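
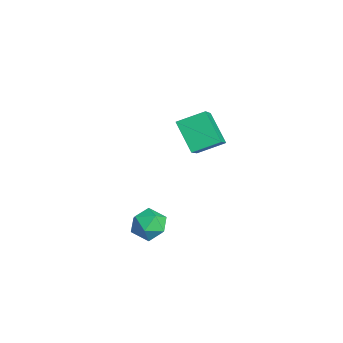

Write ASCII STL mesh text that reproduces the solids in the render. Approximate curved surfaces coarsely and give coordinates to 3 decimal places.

solid 
facet normal -0.692 0.334 -0.640
outer loop
vertex -2.714 -1.869 3.155
vertex -2.594 -0.888 3.537
vertex -1.78 -1.637 2.266
endloop
endfacet
facet normal -0.113 -0.926 -0.361
outer loop
vertex -0.466 -2.272 3.483
vertex -2.714 -1.869 3.155
vertex -1.78 -1.637 2.266
endloop
endfacet
facet normal -0.692 0.335 -0.640
outer loop
vertex -1.78 -1.637 2.266
vertex -2.594 -0.888 3.537
vertex -1.66 -0.656 2.649
endloop
endfacet
facet normal 0.714 0.177 -0.678
outer loop
vertex -1.66 -0.656 2.649
vertex -0.466 -2.272 3.483
vertex -1.78 -1.637 2.266
endloop
endfacet
facet normal -0.713 -0.177 0.678
outer loop
vertex -2.714 -1.869 3.155
vertex -1.28 -1.523 4.754
vertex -2.594 -0.888 3.537
endloop
endfacet
facet normal -0.113 -0.926 -0.361
outer loop
vertex -1.4 -2.504 4.371
vertex -2.714 -1.869 3.155
vertex -0.466 -2.272 3.483
endloop
endfacet
facet normal -0.713 -0.177 0.678
outer loop
vertex -1.4 -2.504 4.371
vertex -1.28 -1.523 4.754
vertex -2.714 -1.869 3.155
endloop
endfacet
facet normal 0.113 0.926 0.361
outer loop
vertex -2.594 -0.888 3.537
vertex -1.28 -1.523 4.754
vertex -1.66 -0.656 2.649
endloop
endfacet
facet normal 0.713 0.177 -0.678
outer loop
vertex -0.346 -1.291 3.865
vertex -0.466 -2.272 3.483
vertex -1.66 -0.656 2.649
endloop
endfacet
facet normal 0.113 0.926 0.361
outer loop
vertex -1.66 -0.656 2.649
vertex -1.28 -1.523 4.754
vertex -0.346 -1.291 3.865
endloop
endfacet
facet normal 0.692 -0.334 0.640
outer loop
vertex -0.346 -1.291 3.865
vertex -1.4 -2.504 4.371
vertex -0.466 -2.272 3.483
endloop
endfacet
facet normal 0.692 -0.334 0.640
outer loop
vertex -1.28 -1.523 4.754
vertex -1.4 -2.504 4.371
vertex -0.346 -1.291 3.865
endloop
endfacet
facet normal -0.186 0.604 0.775
outer loop
vertex -0.909 -2.984 -0.033
vertex -1.305 -3.476 0.255
vertex -0.626 -3.449 0.397
endloop
endfacet
facet normal 0.458 0.738 0.496
outer loop
vertex -0.909 -2.984 -0.033
vertex -0.626 -3.449 0.397
vertex -0.293 -3.266 -0.183
endloop
endfacet
facet normal 0.370 0.909 -0.191
outer loop
vertex -0.909 -2.984 -0.033
vertex -0.293 -3.266 -0.183
vertex -0.766 -3.179 -0.684
endloop
endfacet
facet normal -0.328 0.883 -0.336
outer loop
vertex -0.909 -2.984 -0.033
vertex -0.766 -3.179 -0.684
vertex -1.392 -3.308 -0.413
endloop
endfacet
facet normal -0.671 0.693 0.262
outer loop
vertex -0.909 -2.984 -0.033
vertex -1.392 -3.308 -0.413
vertex -1.305 -3.476 0.255
endloop
endfacet
facet normal 0.840 0.136 0.525
outer loop
vertex -0.293 -3.266 -0.183
vertex -0.626 -3.449 0.397
vertex -0.308 -3.932 0.013
endloop
endfacet
facet normal -0.201 -0.079 0.976
outer loop
vertex -0.626 -3.449 0.397
vertex -1.305 -3.476 0.255
vertex -0.934 -4.061 0.284
endloop
endfacet
facet normal -0.987 0.065 0.145
outer loop
vertex -1.305 -3.476 0.255
vertex -1.392 -3.308 -0.413
vertex -1.407 -3.974 -0.217
endloop
endfacet
facet normal -0.432 0.369 -0.823
outer loop
vertex -1.392 -3.308 -0.413
vertex -0.766 -3.179 -0.684
vertex -1.074 -3.791 -0.797
endloop
endfacet
facet normal 0.697 0.413 -0.586
outer loop
vertex -0.766 -3.179 -0.684
vertex -0.293 -3.266 -0.183
vertex -0.395 -3.764 -0.655
endloop
endfacet
facet normal 0.328 -0.883 0.336
outer loop
vertex -0.791 -4.256 -0.367
vertex -0.308 -3.932 0.013
vertex -0.934 -4.061 0.284
endloop
endfacet
facet normal -0.370 -0.909 0.191
outer loop
vertex -0.791 -4.256 -0.367
vertex -0.934 -4.061 0.284
vertex -1.407 -3.974 -0.217
endloop
endfacet
facet normal -0.458 -0.738 -0.496
outer loop
vertex -0.791 -4.256 -0.367
vertex -1.407 -3.974 -0.217
vertex -1.074 -3.791 -0.797
endloop
endfacet
facet normal 0.186 -0.604 -0.775
outer loop
vertex -0.791 -4.256 -0.367
vertex -1.074 -3.791 -0.797
vertex -0.395 -3.764 -0.655
endloop
endfacet
facet normal 0.671 -0.693 -0.262
outer loop
vertex -0.791 -4.256 -0.367
vertex -0.395 -3.764 -0.655
vertex -0.308 -3.932 0.013
endloop
endfacet
facet normal 0.432 -0.369 0.823
outer loop
vertex -0.934 -4.061 0.284
vertex -0.308 -3.932 0.013
vertex -0.626 -3.449 0.397
endloop
endfacet
facet normal -0.697 -0.413 0.586
outer loop
vertex -1.407 -3.974 -0.217
vertex -0.934 -4.061 0.284
vertex -1.305 -3.476 0.255
endloop
endfacet
facet normal -0.840 -0.136 -0.525
outer loop
vertex -1.074 -3.791 -0.797
vertex -1.407 -3.974 -0.217
vertex -1.392 -3.308 -0.413
endloop
endfacet
facet normal 0.201 0.079 -0.976
outer loop
vertex -0.395 -3.764 -0.655
vertex -1.074 -3.791 -0.797
vertex -0.766 -3.179 -0.684
endloop
endfacet
facet normal 0.987 -0.065 -0.145
outer loop
vertex -0.308 -3.932 0.013
vertex -0.395 -3.764 -0.655
vertex -0.293 -3.266 -0.183
endloop
endfacet

endsolid


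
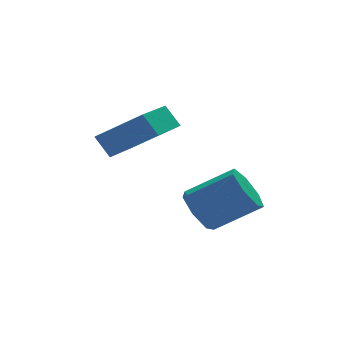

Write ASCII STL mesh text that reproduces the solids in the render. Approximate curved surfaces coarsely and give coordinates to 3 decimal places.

solid 
facet normal -0.779 0.305 -0.547
outer loop
vertex 1.703 0.122 -1.537
vertex 1.281 0.388 -0.788
vertex 1.837 0.859 -1.317
endloop
endfacet
facet normal 0.603 0.126 -0.788
outer loop
vertex 1.703 0.122 -1.537
vertex 1.837 0.859 -1.317
vertex 3.121 -0.434 -0.541
endloop
endfacet
facet normal 0.603 0.126 -0.787
outer loop
vertex 3.121 -0.434 -0.541
vertex 1.837 0.859 -1.317
vertex 3.255 0.303 -0.32
endloop
endfacet
facet normal 0.779 -0.306 0.547
outer loop
vertex 3.121 -0.434 -0.541
vertex 3.255 0.303 -0.32
vertex 2.699 -0.168 0.208
endloop
endfacet
facet normal -0.779 0.306 -0.547
outer loop
vertex 1.837 0.859 -1.317
vertex 1.281 0.388 -0.788
vertex 1.553 1.241 -0.698
endloop
endfacet
facet normal 0.510 0.817 -0.270
outer loop
vertex 1.837 0.859 -1.317
vertex 1.553 1.241 -0.698
vertex 3.255 0.303 -0.32
endloop
endfacet
facet normal 0.510 0.817 -0.270
outer loop
vertex 3.255 0.303 -0.32
vertex 1.553 1.241 -0.698
vertex 2.97 0.685 0.298
endloop
endfacet
facet normal 0.779 -0.305 0.548
outer loop
vertex 3.255 0.303 -0.32
vertex 2.97 0.685 0.298
vertex 2.699 -0.168 0.208
endloop
endfacet
facet normal -0.778 0.306 -0.549
outer loop
vertex 1.553 1.241 -0.698
vertex 1.281 0.388 -0.788
vertex 1.063 0.981 -0.148
endloop
endfacet
facet normal 0.033 0.892 0.451
outer loop
vertex 1.553 1.241 -0.698
vertex 1.063 0.981 -0.148
vertex 2.97 0.685 0.298
endloop
endfacet
facet normal 0.033 0.892 0.450
outer loop
vertex 2.97 0.685 0.298
vertex 1.063 0.981 -0.148
vertex 2.481 0.425 0.849
endloop
endfacet
facet normal 0.779 -0.305 0.547
outer loop
vertex 2.97 0.685 0.298
vertex 2.481 0.425 0.849
vertex 2.699 -0.168 0.208
endloop
endfacet
facet normal -0.779 0.305 -0.548
outer loop
vertex 1.063 0.981 -0.148
vertex 1.281 0.388 -0.788
vertex 0.738 0.275 -0.079
endloop
endfacet
facet normal -0.469 0.297 0.832
outer loop
vertex 1.063 0.981 -0.148
vertex 0.738 0.275 -0.079
vertex 2.481 0.425 0.849
endloop
endfacet
facet normal -0.469 0.296 0.832
outer loop
vertex 2.481 0.425 0.849
vertex 0.738 0.275 -0.079
vertex 2.156 -0.281 0.917
endloop
endfacet
facet normal 0.779 -0.306 0.548
outer loop
vertex 2.481 0.425 0.849
vertex 2.156 -0.281 0.917
vertex 2.699 -0.168 0.208
endloop
endfacet
facet normal -0.779 0.305 -0.548
outer loop
vertex 0.738 0.275 -0.079
vertex 1.281 0.388 -0.788
vertex 0.822 -0.347 -0.545
endloop
endfacet
facet normal -0.618 -0.523 0.587
outer loop
vertex 0.738 0.275 -0.079
vertex 0.822 -0.347 -0.545
vertex 2.156 -0.281 0.917
endloop
endfacet
facet normal -0.618 -0.523 0.587
outer loop
vertex 2.156 -0.281 0.917
vertex 0.822 -0.347 -0.545
vertex 2.24 -0.903 0.452
endloop
endfacet
facet normal 0.779 -0.305 0.548
outer loop
vertex 2.156 -0.281 0.917
vertex 2.24 -0.903 0.452
vertex 2.699 -0.168 0.208
endloop
endfacet
facet normal -0.779 0.306 -0.547
outer loop
vertex 0.822 -0.347 -0.545
vertex 1.281 0.388 -0.788
vertex 1.251 -0.415 -1.194
endloop
endfacet
facet normal -0.302 -0.948 -0.100
outer loop
vertex 0.822 -0.347 -0.545
vertex 1.251 -0.415 -1.194
vertex 2.24 -0.903 0.452
endloop
endfacet
facet normal -0.302 -0.948 -0.100
outer loop
vertex 2.24 -0.903 0.452
vertex 1.251 -0.415 -1.194
vertex 2.669 -0.971 -0.197
endloop
endfacet
facet normal 0.779 -0.305 0.547
outer loop
vertex 2.24 -0.903 0.452
vertex 2.669 -0.971 -0.197
vertex 2.699 -0.168 0.208
endloop
endfacet
facet normal -0.779 0.306 -0.547
outer loop
vertex 1.251 -0.415 -1.194
vertex 1.281 0.388 -0.788
vertex 1.703 0.122 -1.537
endloop
endfacet
facet normal 0.242 -0.659 -0.712
outer loop
vertex 1.251 -0.415 -1.194
vertex 1.703 0.122 -1.537
vertex 2.669 -0.971 -0.197
endloop
endfacet
facet normal 0.242 -0.659 -0.712
outer loop
vertex 2.669 -0.971 -0.197
vertex 1.703 0.122 -1.537
vertex 3.121 -0.434 -0.541
endloop
endfacet
facet normal 0.779 -0.305 0.547
outer loop
vertex 2.669 -0.971 -0.197
vertex 3.121 -0.434 -0.541
vertex 2.699 -0.168 0.208
endloop
endfacet
facet normal -0.688 0.451 -0.569
outer loop
vertex -1.841 0.922 2.563
vertex -0.55 2.527 2.273
vertex -1.495 0.509 1.817
endloop
endfacet
facet normal -0.621 -0.772 0.139
outer loop
vertex -0.25 -0.307 2.847
vertex -1.841 0.922 2.563
vertex -1.495 0.509 1.817
endloop
endfacet
facet normal -0.688 0.451 -0.569
outer loop
vertex -1.495 0.509 1.817
vertex -0.55 2.527 2.273
vertex -0.204 2.114 1.528
endloop
endfacet
facet normal 0.376 -0.449 -0.811
outer loop
vertex -0.204 2.114 1.528
vertex -0.25 -0.307 2.847
vertex -1.495 0.509 1.817
endloop
endfacet
facet normal -0.376 0.449 0.810
outer loop
vertex -1.841 0.922 2.563
vertex 0.695 1.711 3.303
vertex -0.55 2.527 2.273
endloop
endfacet
facet normal -0.621 -0.771 0.139
outer loop
vertex -0.596 0.106 3.592
vertex -1.841 0.922 2.563
vertex -0.25 -0.307 2.847
endloop
endfacet
facet normal -0.376 0.449 0.811
outer loop
vertex -0.596 0.106 3.592
vertex 0.695 1.711 3.303
vertex -1.841 0.922 2.563
endloop
endfacet
facet normal 0.621 0.771 -0.139
outer loop
vertex -0.55 2.527 2.273
vertex 0.695 1.711 3.303
vertex -0.204 2.114 1.528
endloop
endfacet
facet normal 0.376 -0.449 -0.811
outer loop
vertex 1.041 1.298 2.557
vertex -0.25 -0.307 2.847
vertex -0.204 2.114 1.528
endloop
endfacet
facet normal 0.621 0.772 -0.139
outer loop
vertex -0.204 2.114 1.528
vertex 0.695 1.711 3.303
vertex 1.041 1.298 2.557
endloop
endfacet
facet normal 0.688 -0.450 0.569
outer loop
vertex 1.041 1.298 2.557
vertex -0.596 0.106 3.592
vertex -0.25 -0.307 2.847
endloop
endfacet
facet normal 0.688 -0.451 0.569
outer loop
vertex 0.695 1.711 3.303
vertex -0.596 0.106 3.592
vertex 1.041 1.298 2.557
endloop
endfacet

endsolid


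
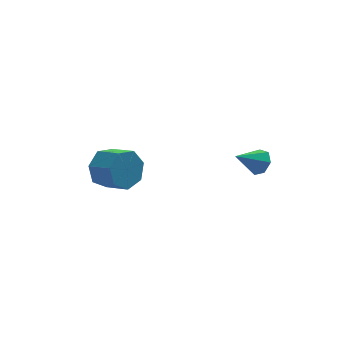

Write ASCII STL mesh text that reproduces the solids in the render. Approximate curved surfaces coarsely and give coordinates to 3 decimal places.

solid 
facet normal -0.609 0.725 -0.322
outer loop
vertex -0.458 4.308 -1.454
vertex -0.962 4.184 -0.781
vertex -0.298 4.709 -0.855
endloop
endfacet
facet normal 0.763 0.424 -0.488
outer loop
vertex -0.458 4.308 -1.454
vertex -0.298 4.709 -0.855
vertex 0.187 3.54 -1.112
endloop
endfacet
facet normal 0.764 0.424 -0.487
outer loop
vertex 0.187 3.54 -1.112
vertex -0.298 4.709 -0.855
vertex 0.347 3.94 -0.513
endloop
endfacet
facet normal 0.608 -0.726 0.322
outer loop
vertex 0.187 3.54 -1.112
vertex 0.347 3.94 -0.513
vertex -0.318 3.416 -0.439
endloop
endfacet
facet normal -0.609 0.725 -0.322
outer loop
vertex -0.298 4.709 -0.855
vertex -0.962 4.184 -0.781
vertex -0.638 4.714 -0.201
endloop
endfacet
facet normal 0.646 0.688 0.330
outer loop
vertex -0.298 4.709 -0.855
vertex -0.638 4.714 -0.201
vertex 0.347 3.94 -0.513
endloop
endfacet
facet normal 0.646 0.689 0.329
outer loop
vertex 0.347 3.94 -0.513
vertex -0.638 4.714 -0.201
vertex 0.007 3.946 0.141
endloop
endfacet
facet normal 0.608 -0.726 0.323
outer loop
vertex 0.347 3.94 -0.513
vertex 0.007 3.946 0.141
vertex -0.318 3.416 -0.439
endloop
endfacet
facet normal -0.608 0.725 -0.323
outer loop
vertex -0.638 4.714 -0.201
vertex -0.962 4.184 -0.781
vertex -1.223 4.321 0.017
endloop
endfacet
facet normal 0.042 0.436 0.899
outer loop
vertex -0.638 4.714 -0.201
vertex -1.223 4.321 0.017
vertex 0.007 3.946 0.141
endloop
endfacet
facet normal 0.042 0.435 0.899
outer loop
vertex 0.007 3.946 0.141
vertex -1.223 4.321 0.017
vertex -0.578 3.552 0.359
endloop
endfacet
facet normal 0.608 -0.725 0.322
outer loop
vertex 0.007 3.946 0.141
vertex -0.578 3.552 0.359
vertex -0.318 3.416 -0.439
endloop
endfacet
facet normal -0.608 0.725 -0.323
outer loop
vertex -1.223 4.321 0.017
vertex -0.962 4.184 -0.781
vertex -1.611 3.825 -0.366
endloop
endfacet
facet normal -0.594 -0.146 0.791
outer loop
vertex -1.223 4.321 0.017
vertex -1.611 3.825 -0.366
vertex -0.578 3.552 0.359
endloop
endfacet
facet normal -0.594 -0.147 0.791
outer loop
vertex -0.578 3.552 0.359
vertex -1.611 3.825 -0.366
vertex -0.967 3.056 -0.025
endloop
endfacet
facet normal 0.608 -0.726 0.322
outer loop
vertex -0.578 3.552 0.359
vertex -0.967 3.056 -0.025
vertex -0.318 3.416 -0.439
endloop
endfacet
facet normal -0.608 0.725 -0.323
outer loop
vertex -1.611 3.825 -0.366
vertex -0.962 4.184 -0.781
vertex -1.511 3.599 -1.062
endloop
endfacet
facet normal -0.783 -0.616 0.088
outer loop
vertex -1.611 3.825 -0.366
vertex -1.511 3.599 -1.062
vertex -0.967 3.056 -0.025
endloop
endfacet
facet normal -0.783 -0.616 0.088
outer loop
vertex -0.967 3.056 -0.025
vertex -1.511 3.599 -1.062
vertex -0.867 2.83 -0.72
endloop
endfacet
facet normal 0.608 -0.725 0.323
outer loop
vertex -0.967 3.056 -0.025
vertex -0.867 2.83 -0.72
vertex -0.318 3.416 -0.439
endloop
endfacet
facet normal -0.608 0.725 -0.322
outer loop
vertex -1.511 3.599 -1.062
vertex -0.962 4.184 -0.781
vertex -0.998 3.815 -1.545
endloop
endfacet
facet normal -0.381 -0.623 -0.683
outer loop
vertex -1.511 3.599 -1.062
vertex -0.998 3.815 -1.545
vertex -0.867 2.83 -0.72
endloop
endfacet
facet normal -0.381 -0.623 -0.683
outer loop
vertex -0.867 2.83 -0.72
vertex -0.998 3.815 -1.545
vertex -0.353 3.046 -1.204
endloop
endfacet
facet normal 0.609 -0.725 0.323
outer loop
vertex -0.867 2.83 -0.72
vertex -0.353 3.046 -1.204
vertex -0.318 3.416 -0.439
endloop
endfacet
facet normal -0.608 0.726 -0.322
outer loop
vertex -0.998 3.815 -1.545
vertex -0.962 4.184 -0.781
vertex -0.458 4.308 -1.454
endloop
endfacet
facet normal 0.305 -0.161 -0.939
outer loop
vertex -0.998 3.815 -1.545
vertex -0.458 4.308 -1.454
vertex -0.353 3.046 -1.204
endloop
endfacet
facet normal 0.307 -0.160 -0.938
outer loop
vertex -0.353 3.046 -1.204
vertex -0.458 4.308 -1.454
vertex 0.187 3.54 -1.112
endloop
endfacet
facet normal 0.608 -0.725 0.323
outer loop
vertex -0.353 3.046 -1.204
vertex 0.187 3.54 -1.112
vertex -0.318 3.416 -0.439
endloop
endfacet
facet normal 0.803 0.253 -0.539
outer loop
vertex 4.154 1.123 1.507
vertex 3.85 1.111 1.048
vertex 3.944 1.534 1.387
endloop
endfacet
facet normal 0.042 0.300 0.953
outer loop
vertex 4.154 1.123 1.507
vertex 3.944 1.534 1.387
vertex 2.95 0.829 1.652
endloop
endfacet
facet normal 0.804 0.252 -0.538
outer loop
vertex 3.944 1.534 1.387
vertex 3.85 1.111 1.048
vertex 3.664 1.627 1.012
endloop
endfacet
facet normal -0.410 0.765 0.496
outer loop
vertex 3.944 1.534 1.387
vertex 3.664 1.627 1.012
vertex 2.95 0.829 1.652
endloop
endfacet
facet normal 0.804 0.252 -0.538
outer loop
vertex 3.664 1.627 1.012
vertex 3.85 1.111 1.048
vertex 3.524 1.331 0.664
endloop
endfacet
facet normal -0.798 0.578 -0.170
outer loop
vertex 3.664 1.627 1.012
vertex 3.524 1.331 0.664
vertex 2.95 0.829 1.652
endloop
endfacet
facet normal 0.804 0.252 -0.538
outer loop
vertex 3.524 1.331 0.664
vertex 3.85 1.111 1.048
vertex 3.63 0.869 0.606
endloop
endfacet
facet normal -0.830 -0.122 -0.544
outer loop
vertex 3.524 1.331 0.664
vertex 3.63 0.869 0.606
vertex 2.95 0.829 1.652
endloop
endfacet
facet normal 0.804 0.253 -0.539
outer loop
vertex 3.63 0.869 0.606
vertex 3.85 1.111 1.048
vertex 3.902 0.59 0.881
endloop
endfacet
facet normal -0.481 -0.807 -0.343
outer loop
vertex 3.63 0.869 0.606
vertex 3.902 0.59 0.881
vertex 2.95 0.829 1.652
endloop
endfacet
facet normal 0.804 0.253 -0.538
outer loop
vertex 3.902 0.59 0.881
vertex 3.85 1.111 1.048
vertex 4.135 0.702 1.282
endloop
endfacet
facet normal -0.016 -0.961 0.278
outer loop
vertex 3.902 0.59 0.881
vertex 4.135 0.702 1.282
vertex 2.95 0.829 1.652
endloop
endfacet
facet normal 0.804 0.252 -0.539
outer loop
vertex 4.135 0.702 1.282
vertex 3.85 1.111 1.048
vertex 4.154 1.123 1.507
endloop
endfacet
facet normal 0.217 -0.468 0.857
outer loop
vertex 4.135 0.702 1.282
vertex 4.154 1.123 1.507
vertex 2.95 0.829 1.652
endloop
endfacet

endsolid


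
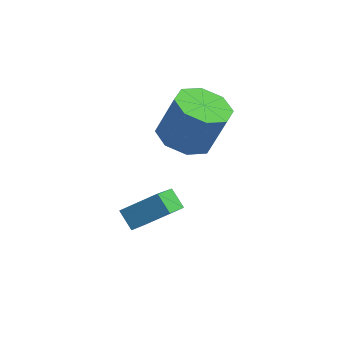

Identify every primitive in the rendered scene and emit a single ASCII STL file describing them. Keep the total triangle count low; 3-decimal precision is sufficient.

solid 
facet normal -0.340 -0.105 -0.935
outer loop
vertex -3.024 -1.204 0.043
vertex -3.863 -1.756 0.41
vertex -3.662 -0.723 0.221
endloop
endfacet
facet normal 0.526 0.802 -0.282
outer loop
vertex -3.024 -1.204 0.043
vertex -3.662 -0.723 0.221
vertex -2.397 -1.011 1.762
endloop
endfacet
facet normal 0.526 0.802 -0.282
outer loop
vertex -2.397 -1.011 1.762
vertex -3.662 -0.723 0.221
vertex -3.035 -0.53 1.94
endloop
endfacet
facet normal 0.340 0.105 0.934
outer loop
vertex -2.397 -1.011 1.762
vertex -3.035 -0.53 1.94
vertex -3.237 -1.564 2.13
endloop
endfacet
facet normal -0.341 -0.105 -0.934
outer loop
vertex -3.662 -0.723 0.221
vertex -3.863 -1.756 0.41
vertex -4.418 -0.847 0.511
endloop
endfacet
facet normal -0.179 0.983 -0.045
outer loop
vertex -3.662 -0.723 0.221
vertex -4.418 -0.847 0.511
vertex -3.035 -0.53 1.94
endloop
endfacet
facet normal -0.179 0.983 -0.045
outer loop
vertex -3.035 -0.53 1.94
vertex -4.418 -0.847 0.511
vertex -3.791 -0.654 2.23
endloop
endfacet
facet normal 0.341 0.105 0.934
outer loop
vertex -3.035 -0.53 1.94
vertex -3.791 -0.654 2.23
vertex -3.237 -1.564 2.13
endloop
endfacet
facet normal -0.340 -0.104 -0.935
outer loop
vertex -4.418 -0.847 0.511
vertex -3.863 -1.756 0.41
vertex -4.849 -1.504 0.741
endloop
endfacet
facet normal -0.779 0.588 0.218
outer loop
vertex -4.418 -0.847 0.511
vertex -4.849 -1.504 0.741
vertex -3.791 -0.654 2.23
endloop
endfacet
facet normal -0.779 0.588 0.218
outer loop
vertex -3.791 -0.654 2.23
vertex -4.849 -1.504 0.741
vertex -4.222 -1.311 2.461
endloop
endfacet
facet normal 0.341 0.105 0.934
outer loop
vertex -3.791 -0.654 2.23
vertex -4.222 -1.311 2.461
vertex -3.237 -1.564 2.13
endloop
endfacet
facet normal -0.340 -0.105 -0.934
outer loop
vertex -4.849 -1.504 0.741
vertex -3.863 -1.756 0.41
vertex -4.703 -2.309 0.778
endloop
endfacet
facet normal -0.923 -0.151 0.353
outer loop
vertex -4.849 -1.504 0.741
vertex -4.703 -2.309 0.778
vertex -4.222 -1.311 2.461
endloop
endfacet
facet normal -0.923 -0.152 0.354
outer loop
vertex -4.222 -1.311 2.461
vertex -4.703 -2.309 0.778
vertex -4.076 -2.116 2.497
endloop
endfacet
facet normal 0.341 0.104 0.934
outer loop
vertex -4.222 -1.311 2.461
vertex -4.076 -2.116 2.497
vertex -3.237 -1.564 2.13
endloop
endfacet
facet normal -0.340 -0.105 -0.934
outer loop
vertex -4.703 -2.309 0.778
vertex -3.863 -1.756 0.41
vertex -4.065 -2.79 0.6
endloop
endfacet
facet normal -0.526 -0.802 0.282
outer loop
vertex -4.703 -2.309 0.778
vertex -4.065 -2.79 0.6
vertex -4.076 -2.116 2.497
endloop
endfacet
facet normal -0.526 -0.802 0.282
outer loop
vertex -4.076 -2.116 2.497
vertex -4.065 -2.79 0.6
vertex -3.438 -2.597 2.319
endloop
endfacet
facet normal 0.340 0.105 0.935
outer loop
vertex -4.076 -2.116 2.497
vertex -3.438 -2.597 2.319
vertex -3.237 -1.564 2.13
endloop
endfacet
facet normal -0.341 -0.105 -0.934
outer loop
vertex -4.065 -2.79 0.6
vertex -3.863 -1.756 0.41
vertex -3.309 -2.666 0.31
endloop
endfacet
facet normal 0.179 -0.983 0.045
outer loop
vertex -4.065 -2.79 0.6
vertex -3.309 -2.666 0.31
vertex -3.438 -2.597 2.319
endloop
endfacet
facet normal 0.179 -0.983 0.045
outer loop
vertex -3.438 -2.597 2.319
vertex -3.309 -2.666 0.31
vertex -2.682 -2.473 2.029
endloop
endfacet
facet normal 0.341 0.105 0.934
outer loop
vertex -3.438 -2.597 2.319
vertex -2.682 -2.473 2.029
vertex -3.237 -1.564 2.13
endloop
endfacet
facet normal -0.341 -0.105 -0.934
outer loop
vertex -3.309 -2.666 0.31
vertex -3.863 -1.756 0.41
vertex -2.878 -2.009 0.079
endloop
endfacet
facet normal 0.779 -0.588 -0.218
outer loop
vertex -3.309 -2.666 0.31
vertex -2.878 -2.009 0.079
vertex -2.682 -2.473 2.029
endloop
endfacet
facet normal 0.779 -0.588 -0.218
outer loop
vertex -2.682 -2.473 2.029
vertex -2.878 -2.009 0.079
vertex -2.251 -1.816 1.799
endloop
endfacet
facet normal 0.340 0.104 0.935
outer loop
vertex -2.682 -2.473 2.029
vertex -2.251 -1.816 1.799
vertex -3.237 -1.564 2.13
endloop
endfacet
facet normal -0.341 -0.104 -0.934
outer loop
vertex -2.878 -2.009 0.079
vertex -3.863 -1.756 0.41
vertex -3.024 -1.204 0.043
endloop
endfacet
facet normal 0.923 0.152 -0.354
outer loop
vertex -2.878 -2.009 0.079
vertex -3.024 -1.204 0.043
vertex -2.251 -1.816 1.799
endloop
endfacet
facet normal 0.923 0.151 -0.354
outer loop
vertex -2.251 -1.816 1.799
vertex -3.024 -1.204 0.043
vertex -2.397 -1.011 1.762
endloop
endfacet
facet normal 0.340 0.105 0.934
outer loop
vertex -2.251 -1.816 1.799
vertex -2.397 -1.011 1.762
vertex -3.237 -1.564 2.13
endloop
endfacet
facet normal -0.710 -0.476 -0.519
outer loop
vertex -4.658 -4.891 -1.517
vertex -4.982 -3.281 -2.549
vertex -4.056 -5.148 -2.105
endloop
endfacet
facet normal 0.166 -0.830 0.533
outer loop
vertex -2.998 -4.439 -1.331
vertex -4.658 -4.891 -1.517
vertex -4.056 -5.148 -2.105
endloop
endfacet
facet normal -0.710 -0.476 -0.520
outer loop
vertex -4.056 -5.148 -2.105
vertex -4.982 -3.281 -2.549
vertex -4.38 -3.537 -3.137
endloop
endfacet
facet normal 0.684 -0.291 -0.669
outer loop
vertex -4.38 -3.537 -3.137
vertex -2.998 -4.439 -1.331
vertex -4.056 -5.148 -2.105
endloop
endfacet
facet normal -0.684 0.291 0.669
outer loop
vertex -4.658 -4.891 -1.517
vertex -3.924 -2.572 -1.775
vertex -4.982 -3.281 -2.549
endloop
endfacet
facet normal 0.166 -0.830 0.532
outer loop
vertex -3.6 -4.183 -0.743
vertex -4.658 -4.891 -1.517
vertex -2.998 -4.439 -1.331
endloop
endfacet
facet normal -0.684 0.291 0.669
outer loop
vertex -3.6 -4.183 -0.743
vertex -3.924 -2.572 -1.775
vertex -4.658 -4.891 -1.517
endloop
endfacet
facet normal -0.167 0.830 -0.532
outer loop
vertex -4.982 -3.281 -2.549
vertex -3.924 -2.572 -1.775
vertex -4.38 -3.537 -3.137
endloop
endfacet
facet normal 0.684 -0.291 -0.669
outer loop
vertex -3.322 -2.829 -2.363
vertex -2.998 -4.439 -1.331
vertex -4.38 -3.537 -3.137
endloop
endfacet
facet normal -0.166 0.830 -0.533
outer loop
vertex -4.38 -3.537 -3.137
vertex -3.924 -2.572 -1.775
vertex -3.322 -2.829 -2.363
endloop
endfacet
facet normal 0.710 0.476 0.519
outer loop
vertex -3.322 -2.829 -2.363
vertex -3.6 -4.183 -0.743
vertex -2.998 -4.439 -1.331
endloop
endfacet
facet normal 0.710 0.475 0.519
outer loop
vertex -3.924 -2.572 -1.775
vertex -3.6 -4.183 -0.743
vertex -3.322 -2.829 -2.363
endloop
endfacet

endsolid


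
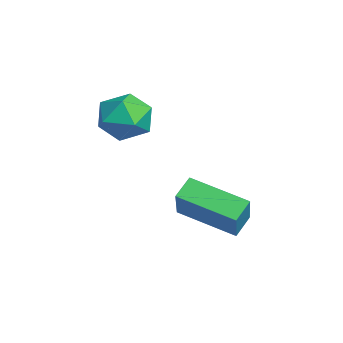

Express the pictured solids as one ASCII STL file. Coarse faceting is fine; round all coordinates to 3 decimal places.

solid 
facet normal -0.537 -0.792 0.290
outer loop
vertex 0.391 0.906 -0.019
vertex -0.113 1.43 0.478
vertex -0.619 1.13 -1.278
endloop
endfacet
facet normal 0.572 -0.595 -0.565
outer loop
vertex 0.493 2.77 -1.878
vertex 0.391 0.906 -0.019
vertex -0.619 1.13 -1.278
endloop
endfacet
facet normal -0.537 -0.792 0.290
outer loop
vertex -0.619 1.13 -1.278
vertex -0.113 1.43 0.478
vertex -1.123 1.654 -0.781
endloop
endfacet
facet normal -0.619 0.137 -0.773
outer loop
vertex -1.123 1.654 -0.781
vertex 0.493 2.77 -1.878
vertex -0.619 1.13 -1.278
endloop
endfacet
facet normal 0.619 -0.137 0.773
outer loop
vertex 0.391 0.906 -0.019
vertex 0.999 3.07 -0.122
vertex -0.113 1.43 0.478
endloop
endfacet
facet normal 0.572 -0.595 -0.565
outer loop
vertex 1.503 2.546 -0.619
vertex 0.391 0.906 -0.019
vertex 0.493 2.77 -1.878
endloop
endfacet
facet normal 0.619 -0.137 0.773
outer loop
vertex 1.503 2.546 -0.619
vertex 0.999 3.07 -0.122
vertex 0.391 0.906 -0.019
endloop
endfacet
facet normal -0.572 0.595 0.565
outer loop
vertex -0.113 1.43 0.478
vertex 0.999 3.07 -0.122
vertex -1.123 1.654 -0.781
endloop
endfacet
facet normal -0.619 0.137 -0.773
outer loop
vertex -0.011 3.294 -1.381
vertex 0.493 2.77 -1.878
vertex -1.123 1.654 -0.781
endloop
endfacet
facet normal -0.572 0.595 0.565
outer loop
vertex -1.123 1.654 -0.781
vertex 0.999 3.07 -0.122
vertex -0.011 3.294 -1.381
endloop
endfacet
facet normal 0.537 0.792 -0.290
outer loop
vertex -0.011 3.294 -1.381
vertex 1.503 2.546 -0.619
vertex 0.493 2.77 -1.878
endloop
endfacet
facet normal 0.537 0.792 -0.290
outer loop
vertex 0.999 3.07 -0.122
vertex 1.503 2.546 -0.619
vertex -0.011 3.294 -1.381
endloop
endfacet
facet normal -0.894 0.374 0.247
outer loop
vertex -2.473 0.499 2.267
vertex -2.853 -0.435 2.306
vertex -2.45 -0.019 3.133
endloop
endfacet
facet normal -0.368 0.794 0.484
outer loop
vertex -2.473 0.499 2.267
vertex -2.45 -0.019 3.133
vertex -1.649 0.526 2.849
endloop
endfacet
facet normal 0.022 0.997 -0.078
outer loop
vertex -2.473 0.499 2.267
vertex -1.649 0.526 2.849
vertex -1.556 0.446 1.847
endloop
endfacet
facet normal -0.263 0.702 -0.662
outer loop
vertex -2.473 0.499 2.267
vertex -1.556 0.446 1.847
vertex -2.3 -0.148 1.512
endloop
endfacet
facet normal -0.828 0.318 -0.462
outer loop
vertex -2.473 0.499 2.267
vertex -2.3 -0.148 1.512
vertex -2.853 -0.435 2.306
endloop
endfacet
facet normal 0.049 0.404 0.913
outer loop
vertex -1.649 0.526 2.849
vertex -2.45 -0.019 3.133
vertex -1.52 -0.392 3.248
endloop
endfacet
facet normal -0.803 -0.275 0.529
outer loop
vertex -2.45 -0.019 3.133
vertex -2.853 -0.435 2.306
vertex -2.264 -0.986 2.913
endloop
endfacet
facet normal -0.696 -0.366 -0.617
outer loop
vertex -2.853 -0.435 2.306
vertex -2.3 -0.148 1.512
vertex -2.171 -1.066 1.911
endloop
endfacet
facet normal 0.219 0.256 -0.941
outer loop
vertex -2.3 -0.148 1.512
vertex -1.556 0.446 1.847
vertex -1.37 -0.521 1.627
endloop
endfacet
facet normal 0.681 0.733 0.005
outer loop
vertex -1.556 0.446 1.847
vertex -1.649 0.526 2.849
vertex -0.967 -0.105 2.454
endloop
endfacet
facet normal 0.263 -0.702 0.662
outer loop
vertex -1.347 -1.039 2.493
vertex -1.52 -0.392 3.248
vertex -2.264 -0.986 2.913
endloop
endfacet
facet normal -0.022 -0.997 0.078
outer loop
vertex -1.347 -1.039 2.493
vertex -2.264 -0.986 2.913
vertex -2.171 -1.066 1.911
endloop
endfacet
facet normal 0.368 -0.794 -0.484
outer loop
vertex -1.347 -1.039 2.493
vertex -2.171 -1.066 1.911
vertex -1.37 -0.521 1.627
endloop
endfacet
facet normal 0.894 -0.374 -0.247
outer loop
vertex -1.347 -1.039 2.493
vertex -1.37 -0.521 1.627
vertex -0.967 -0.105 2.454
endloop
endfacet
facet normal 0.828 -0.318 0.462
outer loop
vertex -1.347 -1.039 2.493
vertex -0.967 -0.105 2.454
vertex -1.52 -0.392 3.248
endloop
endfacet
facet normal -0.219 -0.256 0.941
outer loop
vertex -2.264 -0.986 2.913
vertex -1.52 -0.392 3.248
vertex -2.45 -0.019 3.133
endloop
endfacet
facet normal -0.681 -0.733 -0.005
outer loop
vertex -2.171 -1.066 1.911
vertex -2.264 -0.986 2.913
vertex -2.853 -0.435 2.306
endloop
endfacet
facet normal -0.049 -0.404 -0.913
outer loop
vertex -1.37 -0.521 1.627
vertex -2.171 -1.066 1.911
vertex -2.3 -0.148 1.512
endloop
endfacet
facet normal 0.803 0.275 -0.529
outer loop
vertex -0.967 -0.105 2.454
vertex -1.37 -0.521 1.627
vertex -1.556 0.446 1.847
endloop
endfacet
facet normal 0.696 0.366 0.617
outer loop
vertex -1.52 -0.392 3.248
vertex -0.967 -0.105 2.454
vertex -1.649 0.526 2.849
endloop
endfacet

endsolid


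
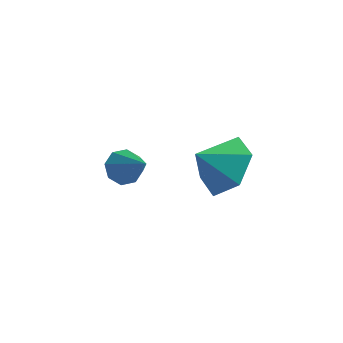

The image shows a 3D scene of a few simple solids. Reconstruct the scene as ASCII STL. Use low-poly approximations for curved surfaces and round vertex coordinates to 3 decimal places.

solid 
facet normal 0.629 0.419 -0.655
outer loop
vertex 0.675 -3.655 1.922
vertex -0.09 -3.676 1.174
vertex 0.009 -2.825 1.814
endloop
endfacet
facet normal -0.013 0.119 0.993
outer loop
vertex 0.675 -3.655 1.922
vertex 0.009 -2.825 1.814
vertex -0.85 -4.184 1.966
endloop
endfacet
facet normal 0.629 0.419 -0.655
outer loop
vertex 0.009 -2.825 1.814
vertex -0.09 -3.676 1.174
vertex -0.756 -2.846 1.066
endloop
endfacet
facet normal -0.625 0.465 0.626
outer loop
vertex 0.009 -2.825 1.814
vertex -0.756 -2.846 1.066
vertex -0.85 -4.184 1.966
endloop
endfacet
facet normal 0.629 0.419 -0.655
outer loop
vertex -0.756 -2.846 1.066
vertex -0.09 -3.676 1.174
vertex -0.854 -3.698 0.426
endloop
endfacet
facet normal -0.995 0.091 0.031
outer loop
vertex -0.756 -2.846 1.066
vertex -0.854 -3.698 0.426
vertex -0.85 -4.184 1.966
endloop
endfacet
facet normal 0.629 0.419 -0.655
outer loop
vertex -0.854 -3.698 0.426
vertex -0.09 -3.676 1.174
vertex -0.188 -4.528 0.534
endloop
endfacet
facet normal -0.752 -0.629 -0.197
outer loop
vertex -0.854 -3.698 0.426
vertex -0.188 -4.528 0.534
vertex -0.85 -4.184 1.966
endloop
endfacet
facet normal 0.629 0.419 -0.654
outer loop
vertex -0.188 -4.528 0.534
vertex -0.09 -3.676 1.174
vertex 0.576 -4.507 1.282
endloop
endfacet
facet normal -0.139 -0.976 0.170
outer loop
vertex -0.188 -4.528 0.534
vertex 0.576 -4.507 1.282
vertex -0.85 -4.184 1.966
endloop
endfacet
facet normal 0.629 0.419 -0.655
outer loop
vertex 0.576 -4.507 1.282
vertex -0.09 -3.676 1.174
vertex 0.675 -3.655 1.922
endloop
endfacet
facet normal 0.231 -0.601 0.765
outer loop
vertex 0.576 -4.507 1.282
vertex 0.675 -3.655 1.922
vertex -0.85 -4.184 1.966
endloop
endfacet
facet normal -0.607 0.417 -0.677
outer loop
vertex -3.299 -2.476 -1.719
vertex -3.723 -2.329 -1.248
vertex -3.214 -2.028 -1.519
endloop
endfacet
facet normal 0.941 -0.027 -0.339
outer loop
vertex -3.299 -2.476 -1.719
vertex -3.214 -2.028 -1.519
vertex -2.757 -2.991 -0.172
endloop
endfacet
facet normal -0.607 0.416 -0.677
outer loop
vertex -3.214 -2.028 -1.519
vertex -3.723 -2.329 -1.248
vertex -3.428 -1.757 -1.161
endloop
endfacet
facet normal 0.840 0.534 0.097
outer loop
vertex -3.214 -2.028 -1.519
vertex -3.428 -1.757 -1.161
vertex -2.757 -2.991 -0.172
endloop
endfacet
facet normal -0.607 0.416 -0.677
outer loop
vertex -3.428 -1.757 -1.161
vertex -3.723 -2.329 -1.248
vertex -3.814 -1.821 -0.854
endloop
endfacet
facet normal 0.373 0.695 0.614
outer loop
vertex -3.428 -1.757 -1.161
vertex -3.814 -1.821 -0.854
vertex -2.757 -2.991 -0.172
endloop
endfacet
facet normal -0.607 0.416 -0.677
outer loop
vertex -3.814 -1.821 -0.854
vertex -3.723 -2.329 -1.248
vertex -4.147 -2.183 -0.778
endloop
endfacet
facet normal -0.187 0.363 0.913
outer loop
vertex -3.814 -1.821 -0.854
vertex -4.147 -2.183 -0.778
vertex -2.757 -2.991 -0.172
endloop
endfacet
facet normal -0.607 0.416 -0.677
outer loop
vertex -4.147 -2.183 -0.778
vertex -3.723 -2.329 -1.248
vertex -4.231 -2.63 -0.977
endloop
endfacet
facet normal -0.511 -0.267 0.817
outer loop
vertex -4.147 -2.183 -0.778
vertex -4.231 -2.63 -0.977
vertex -2.757 -2.991 -0.172
endloop
endfacet
facet normal -0.608 0.417 -0.676
outer loop
vertex -4.231 -2.63 -0.977
vertex -3.723 -2.329 -1.248
vertex -4.018 -2.902 -1.336
endloop
endfacet
facet normal -0.412 -0.827 0.383
outer loop
vertex -4.231 -2.63 -0.977
vertex -4.018 -2.902 -1.336
vertex -2.757 -2.991 -0.172
endloop
endfacet
facet normal -0.606 0.416 -0.678
outer loop
vertex -4.018 -2.902 -1.336
vertex -3.723 -2.329 -1.248
vertex -3.631 -2.838 -1.643
endloop
endfacet
facet normal 0.056 -0.989 -0.136
outer loop
vertex -4.018 -2.902 -1.336
vertex -3.631 -2.838 -1.643
vertex -2.757 -2.991 -0.172
endloop
endfacet
facet normal -0.608 0.415 -0.677
outer loop
vertex -3.631 -2.838 -1.643
vertex -3.723 -2.329 -1.248
vertex -3.299 -2.476 -1.719
endloop
endfacet
facet normal 0.616 -0.657 -0.435
outer loop
vertex -3.631 -2.838 -1.643
vertex -3.299 -2.476 -1.719
vertex -2.757 -2.991 -0.172
endloop
endfacet

endsolid


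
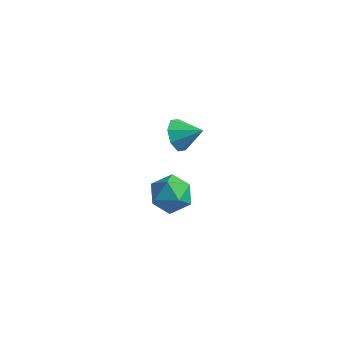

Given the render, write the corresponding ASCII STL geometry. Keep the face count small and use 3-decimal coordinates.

solid 
facet normal -0.847 -0.200 -0.492
outer loop
vertex 0.249 -2.408 0.595
vertex -0.137 -2.247 1.194
vertex 0.107 -1.868 0.62
endloop
endfacet
facet normal 0.845 0.244 -0.476
outer loop
vertex 0.249 -2.408 0.595
vertex 0.107 -1.868 0.62
vertex 0.777 -2.033 1.726
endloop
endfacet
facet normal -0.848 -0.199 -0.492
outer loop
vertex 0.107 -1.868 0.62
vertex -0.137 -2.247 1.194
vertex -0.177 -1.55 0.981
endloop
endfacet
facet normal 0.578 0.782 -0.234
outer loop
vertex 0.107 -1.868 0.62
vertex -0.177 -1.55 0.981
vertex 0.777 -2.033 1.726
endloop
endfacet
facet normal -0.846 -0.199 -0.494
outer loop
vertex -0.177 -1.55 0.981
vertex -0.137 -2.247 1.194
vertex -0.439 -1.641 1.467
endloop
endfacet
facet normal 0.234 0.925 0.300
outer loop
vertex -0.177 -1.55 0.981
vertex -0.439 -1.641 1.467
vertex 0.777 -2.033 1.726
endloop
endfacet
facet normal -0.847 -0.200 -0.493
outer loop
vertex -0.439 -1.641 1.467
vertex -0.137 -2.247 1.194
vertex -0.523 -2.087 1.792
endloop
endfacet
facet normal 0.017 0.587 0.810
outer loop
vertex -0.439 -1.641 1.467
vertex -0.523 -2.087 1.792
vertex 0.777 -2.033 1.726
endloop
endfacet
facet normal -0.847 -0.198 -0.494
outer loop
vertex -0.523 -2.087 1.792
vertex -0.137 -2.247 1.194
vertex -0.382 -2.627 1.767
endloop
endfacet
facet normal 0.052 -0.033 0.998
outer loop
vertex -0.523 -2.087 1.792
vertex -0.382 -2.627 1.767
vertex 0.777 -2.033 1.726
endloop
endfacet
facet normal -0.847 -0.198 -0.494
outer loop
vertex -0.382 -2.627 1.767
vertex -0.137 -2.247 1.194
vertex -0.097 -2.945 1.406
endloop
endfacet
facet normal 0.320 -0.572 0.756
outer loop
vertex -0.382 -2.627 1.767
vertex -0.097 -2.945 1.406
vertex 0.777 -2.033 1.726
endloop
endfacet
facet normal -0.847 -0.198 -0.493
outer loop
vertex -0.097 -2.945 1.406
vertex -0.137 -2.247 1.194
vertex 0.164 -2.854 0.921
endloop
endfacet
facet normal 0.664 -0.714 0.223
outer loop
vertex -0.097 -2.945 1.406
vertex 0.164 -2.854 0.921
vertex 0.777 -2.033 1.726
endloop
endfacet
facet normal -0.847 -0.199 -0.493
outer loop
vertex 0.164 -2.854 0.921
vertex -0.137 -2.247 1.194
vertex 0.249 -2.408 0.595
endloop
endfacet
facet normal 0.881 -0.377 -0.286
outer loop
vertex 0.164 -2.854 0.921
vertex 0.249 -2.408 0.595
vertex 0.777 -2.033 1.726
endloop
endfacet
facet normal -0.583 0.254 0.772
outer loop
vertex -1.083 -0.879 -3.173
vertex -1.615 -1.632 -3.327
vertex -0.879 -1.689 -2.752
endloop
endfacet
facet normal 0.088 0.477 0.875
outer loop
vertex -1.083 -0.879 -3.173
vertex -0.879 -1.689 -2.752
vertex -0.193 -1.162 -3.108
endloop
endfacet
facet normal 0.264 0.905 0.333
outer loop
vertex -1.083 -0.879 -3.173
vertex -0.193 -1.162 -3.108
vertex -0.505 -0.779 -3.903
endloop
endfacet
facet normal -0.298 0.949 -0.106
outer loop
vertex -1.083 -0.879 -3.173
vertex -0.505 -0.779 -3.903
vertex -1.384 -1.07 -4.038
endloop
endfacet
facet normal -0.821 0.546 0.165
outer loop
vertex -1.083 -0.879 -3.173
vertex -1.384 -1.07 -4.038
vertex -1.615 -1.632 -3.327
endloop
endfacet
facet normal 0.515 -0.095 0.852
outer loop
vertex -0.193 -1.162 -3.108
vertex -0.879 -1.689 -2.752
vertex -0.176 -2.09 -3.222
endloop
endfacet
facet normal -0.570 -0.454 0.685
outer loop
vertex -0.879 -1.689 -2.752
vertex -1.615 -1.632 -3.327
vertex -1.055 -2.381 -3.357
endloop
endfacet
facet normal -0.955 0.019 -0.295
outer loop
vertex -1.615 -1.632 -3.327
vertex -1.384 -1.07 -4.038
vertex -1.367 -1.998 -4.152
endloop
endfacet
facet normal -0.109 0.670 -0.734
outer loop
vertex -1.384 -1.07 -4.038
vertex -0.505 -0.779 -3.903
vertex -0.681 -1.471 -4.508
endloop
endfacet
facet normal 0.800 0.599 -0.025
outer loop
vertex -0.505 -0.779 -3.903
vertex -0.193 -1.162 -3.108
vertex 0.055 -1.528 -3.933
endloop
endfacet
facet normal 0.298 -0.949 0.106
outer loop
vertex -0.477 -2.281 -4.087
vertex -0.176 -2.09 -3.222
vertex -1.055 -2.381 -3.357
endloop
endfacet
facet normal -0.264 -0.905 -0.333
outer loop
vertex -0.477 -2.281 -4.087
vertex -1.055 -2.381 -3.357
vertex -1.367 -1.998 -4.152
endloop
endfacet
facet normal -0.088 -0.477 -0.875
outer loop
vertex -0.477 -2.281 -4.087
vertex -1.367 -1.998 -4.152
vertex -0.681 -1.471 -4.508
endloop
endfacet
facet normal 0.583 -0.254 -0.772
outer loop
vertex -0.477 -2.281 -4.087
vertex -0.681 -1.471 -4.508
vertex 0.055 -1.528 -3.933
endloop
endfacet
facet normal 0.821 -0.546 -0.165
outer loop
vertex -0.477 -2.281 -4.087
vertex 0.055 -1.528 -3.933
vertex -0.176 -2.09 -3.222
endloop
endfacet
facet normal 0.109 -0.670 0.734
outer loop
vertex -1.055 -2.381 -3.357
vertex -0.176 -2.09 -3.222
vertex -0.879 -1.689 -2.752
endloop
endfacet
facet normal -0.800 -0.599 0.025
outer loop
vertex -1.367 -1.998 -4.152
vertex -1.055 -2.381 -3.357
vertex -1.615 -1.632 -3.327
endloop
endfacet
facet normal -0.515 0.095 -0.852
outer loop
vertex -0.681 -1.471 -4.508
vertex -1.367 -1.998 -4.152
vertex -1.384 -1.07 -4.038
endloop
endfacet
facet normal 0.570 0.454 -0.685
outer loop
vertex 0.055 -1.528 -3.933
vertex -0.681 -1.471 -4.508
vertex -0.505 -0.779 -3.903
endloop
endfacet
facet normal 0.955 -0.019 0.295
outer loop
vertex -0.176 -2.09 -3.222
vertex 0.055 -1.528 -3.933
vertex -0.193 -1.162 -3.108
endloop
endfacet

endsolid


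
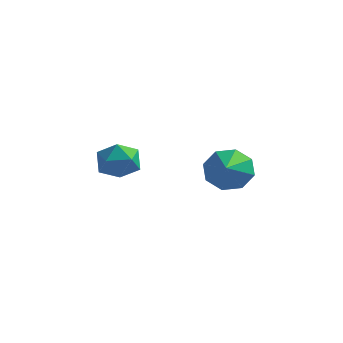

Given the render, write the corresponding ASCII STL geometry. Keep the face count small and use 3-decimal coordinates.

solid 
facet normal -0.511 0.851 -0.117
outer loop
vertex -0.861 -0.198 0.707
vertex -1.578 -0.635 0.661
vertex -1.298 -0.364 1.407
endloop
endfacet
facet normal 0.075 0.959 0.274
outer loop
vertex -0.861 -0.198 0.707
vertex -1.298 -0.364 1.407
vertex -0.459 -0.43 1.409
endloop
endfacet
facet normal 0.639 0.761 -0.115
outer loop
vertex -0.861 -0.198 0.707
vertex -0.459 -0.43 1.409
vertex -0.221 -0.742 0.665
endloop
endfacet
facet normal 0.402 0.530 -0.747
outer loop
vertex -0.861 -0.198 0.707
vertex -0.221 -0.742 0.665
vertex -0.912 -0.869 0.203
endloop
endfacet
facet normal -0.309 0.586 -0.749
outer loop
vertex -0.861 -0.198 0.707
vertex -0.912 -0.869 0.203
vertex -1.578 -0.635 0.661
endloop
endfacet
facet normal 0.040 0.532 0.846
outer loop
vertex -0.459 -0.43 1.409
vertex -1.298 -0.364 1.407
vertex -0.928 -1.011 1.797
endloop
endfacet
facet normal -0.910 0.358 0.212
outer loop
vertex -1.298 -0.364 1.407
vertex -1.578 -0.635 0.661
vertex -1.619 -1.138 1.335
endloop
endfacet
facet normal -0.582 -0.071 -0.810
outer loop
vertex -1.578 -0.635 0.661
vertex -0.912 -0.869 0.203
vertex -1.381 -1.45 0.591
endloop
endfacet
facet normal 0.569 -0.161 -0.807
outer loop
vertex -0.912 -0.869 0.203
vertex -0.221 -0.742 0.665
vertex -0.542 -1.516 0.593
endloop
endfacet
facet normal 0.953 0.212 0.216
outer loop
vertex -0.221 -0.742 0.665
vertex -0.459 -0.43 1.409
vertex -0.262 -1.245 1.339
endloop
endfacet
facet normal -0.402 -0.530 0.747
outer loop
vertex -0.979 -1.682 1.293
vertex -0.928 -1.011 1.797
vertex -1.619 -1.138 1.335
endloop
endfacet
facet normal -0.639 -0.761 0.115
outer loop
vertex -0.979 -1.682 1.293
vertex -1.619 -1.138 1.335
vertex -1.381 -1.45 0.591
endloop
endfacet
facet normal -0.075 -0.959 -0.274
outer loop
vertex -0.979 -1.682 1.293
vertex -1.381 -1.45 0.591
vertex -0.542 -1.516 0.593
endloop
endfacet
facet normal 0.511 -0.851 0.117
outer loop
vertex -0.979 -1.682 1.293
vertex -0.542 -1.516 0.593
vertex -0.262 -1.245 1.339
endloop
endfacet
facet normal 0.309 -0.586 0.749
outer loop
vertex -0.979 -1.682 1.293
vertex -0.262 -1.245 1.339
vertex -0.928 -1.011 1.797
endloop
endfacet
facet normal -0.569 0.161 0.807
outer loop
vertex -1.619 -1.138 1.335
vertex -0.928 -1.011 1.797
vertex -1.298 -0.364 1.407
endloop
endfacet
facet normal -0.953 -0.212 -0.216
outer loop
vertex -1.381 -1.45 0.591
vertex -1.619 -1.138 1.335
vertex -1.578 -0.635 0.661
endloop
endfacet
facet normal -0.040 -0.532 -0.846
outer loop
vertex -0.542 -1.516 0.593
vertex -1.381 -1.45 0.591
vertex -0.912 -0.869 0.203
endloop
endfacet
facet normal 0.910 -0.358 -0.212
outer loop
vertex -0.262 -1.245 1.339
vertex -0.542 -1.516 0.593
vertex -0.221 -0.742 0.665
endloop
endfacet
facet normal 0.582 0.071 0.810
outer loop
vertex -0.928 -1.011 1.797
vertex -0.262 -1.245 1.339
vertex -0.459 -0.43 1.409
endloop
endfacet
facet normal -0.309 0.821 -0.480
outer loop
vertex 1.611 3.301 -1.59
vertex 1.01 3.477 -0.903
vertex 1.894 3.707 -1.078
endloop
endfacet
facet normal 0.900 -0.397 -0.183
outer loop
vertex 1.611 3.301 -1.59
vertex 1.894 3.707 -1.078
vertex 1.45 2.303 -0.217
endloop
endfacet
facet normal -0.309 0.821 -0.480
outer loop
vertex 1.894 3.707 -1.078
vertex 1.01 3.477 -0.903
vertex 1.658 3.978 -0.463
endloop
endfacet
facet normal 0.923 -0.059 0.380
outer loop
vertex 1.894 3.707 -1.078
vertex 1.658 3.978 -0.463
vertex 1.45 2.303 -0.217
endloop
endfacet
facet normal -0.309 0.821 -0.480
outer loop
vertex 1.658 3.978 -0.463
vertex 1.01 3.477 -0.903
vertex 1.042 3.955 -0.106
endloop
endfacet
facet normal 0.499 0.065 0.864
outer loop
vertex 1.658 3.978 -0.463
vertex 1.042 3.955 -0.106
vertex 1.45 2.303 -0.217
endloop
endfacet
facet normal -0.308 0.821 -0.480
outer loop
vertex 1.042 3.955 -0.106
vertex 1.01 3.477 -0.903
vertex 0.408 3.653 -0.216
endloop
endfacet
facet normal -0.125 -0.097 0.987
outer loop
vertex 1.042 3.955 -0.106
vertex 0.408 3.653 -0.216
vertex 1.45 2.303 -0.217
endloop
endfacet
facet normal -0.308 0.821 -0.480
outer loop
vertex 0.408 3.653 -0.216
vertex 1.01 3.477 -0.903
vertex 0.125 3.247 -0.729
endloop
endfacet
facet normal -0.582 -0.450 0.677
outer loop
vertex 0.408 3.653 -0.216
vertex 0.125 3.247 -0.729
vertex 1.45 2.303 -0.217
endloop
endfacet
facet normal -0.308 0.821 -0.481
outer loop
vertex 0.125 3.247 -0.729
vertex 1.01 3.477 -0.903
vertex 0.361 2.976 -1.343
endloop
endfacet
facet normal -0.605 -0.788 0.115
outer loop
vertex 0.125 3.247 -0.729
vertex 0.361 2.976 -1.343
vertex 1.45 2.303 -0.217
endloop
endfacet
facet normal -0.309 0.821 -0.480
outer loop
vertex 0.361 2.976 -1.343
vertex 1.01 3.477 -0.903
vertex 0.977 2.999 -1.7
endloop
endfacet
facet normal -0.180 -0.911 -0.370
outer loop
vertex 0.361 2.976 -1.343
vertex 0.977 2.999 -1.7
vertex 1.45 2.303 -0.217
endloop
endfacet
facet normal -0.308 0.821 -0.480
outer loop
vertex 0.977 2.999 -1.7
vertex 1.01 3.477 -0.903
vertex 1.611 3.301 -1.59
endloop
endfacet
facet normal 0.442 -0.749 -0.493
outer loop
vertex 0.977 2.999 -1.7
vertex 1.611 3.301 -1.59
vertex 1.45 2.303 -0.217
endloop
endfacet

endsolid


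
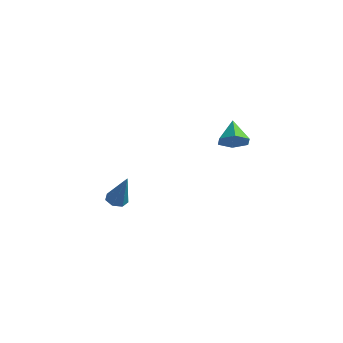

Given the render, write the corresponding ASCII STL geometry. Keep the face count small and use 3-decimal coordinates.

solid 
facet normal -0.381 0.063 -0.923
outer loop
vertex -3.67 1.875 -3.196
vertex -4.134 2.087 -2.99
vertex -3.681 2.351 -3.159
endloop
endfacet
facet normal 0.992 0.032 -0.121
outer loop
vertex -3.67 1.875 -3.196
vertex -3.681 2.351 -3.159
vertex -3.446 1.973 -1.33
endloop
endfacet
facet normal -0.382 0.064 -0.922
outer loop
vertex -3.681 2.351 -3.159
vertex -4.134 2.087 -2.99
vertex -4.033 2.628 -2.994
endloop
endfacet
facet normal 0.638 0.766 0.076
outer loop
vertex -3.681 2.351 -3.159
vertex -4.033 2.628 -2.994
vertex -3.446 1.973 -1.33
endloop
endfacet
facet normal -0.382 0.064 -0.922
outer loop
vertex -4.033 2.628 -2.994
vertex -4.134 2.087 -2.99
vertex -4.461 2.498 -2.826
endloop
endfacet
facet normal -0.119 0.909 0.400
outer loop
vertex -4.033 2.628 -2.994
vertex -4.461 2.498 -2.826
vertex -3.446 1.973 -1.33
endloop
endfacet
facet normal -0.383 0.063 -0.922
outer loop
vertex -4.461 2.498 -2.826
vertex -4.134 2.087 -2.99
vertex -4.642 2.059 -2.781
endloop
endfacet
facet normal -0.711 0.355 0.607
outer loop
vertex -4.461 2.498 -2.826
vertex -4.642 2.059 -2.781
vertex -3.446 1.973 -1.33
endloop
endfacet
facet normal -0.383 0.064 -0.922
outer loop
vertex -4.642 2.059 -2.781
vertex -4.134 2.087 -2.99
vertex -4.44 1.641 -2.894
endloop
endfacet
facet normal -0.691 -0.480 0.541
outer loop
vertex -4.642 2.059 -2.781
vertex -4.44 1.641 -2.894
vertex -3.446 1.973 -1.33
endloop
endfacet
facet normal -0.381 0.063 -0.922
outer loop
vertex -4.44 1.641 -2.894
vertex -4.134 2.087 -2.99
vertex -4.008 1.559 -3.078
endloop
endfacet
facet normal -0.075 -0.965 0.253
outer loop
vertex -4.44 1.641 -2.894
vertex -4.008 1.559 -3.078
vertex -3.446 1.973 -1.33
endloop
endfacet
facet normal -0.381 0.063 -0.923
outer loop
vertex -4.008 1.559 -3.078
vertex -4.134 2.087 -2.99
vertex -3.67 1.875 -3.196
endloop
endfacet
facet normal 0.674 -0.737 -0.042
outer loop
vertex -4.008 1.559 -3.078
vertex -3.67 1.875 -3.196
vertex -3.446 1.973 -1.33
endloop
endfacet
facet normal 0.458 -0.676 -0.577
outer loop
vertex 2.285 1.659 3.33
vertex 2.018 1.994 2.726
vertex 2.672 2.199 3.005
endloop
endfacet
facet normal 0.433 0.216 0.875
outer loop
vertex 2.285 1.659 3.33
vertex 2.672 2.199 3.005
vertex 1.442 2.846 3.454
endloop
endfacet
facet normal 0.458 -0.676 -0.577
outer loop
vertex 2.672 2.199 3.005
vertex 2.018 1.994 2.726
vertex 2.406 2.534 2.401
endloop
endfacet
facet normal 0.517 0.824 0.229
outer loop
vertex 2.672 2.199 3.005
vertex 2.406 2.534 2.401
vertex 1.442 2.846 3.454
endloop
endfacet
facet normal 0.457 -0.676 -0.577
outer loop
vertex 2.406 2.534 2.401
vertex 2.018 1.994 2.726
vertex 1.752 2.329 2.123
endloop
endfacet
facet normal -0.124 0.915 -0.384
outer loop
vertex 2.406 2.534 2.401
vertex 1.752 2.329 2.123
vertex 1.442 2.846 3.454
endloop
endfacet
facet normal 0.457 -0.676 -0.577
outer loop
vertex 1.752 2.329 2.123
vertex 2.018 1.994 2.726
vertex 1.364 1.789 2.448
endloop
endfacet
facet normal -0.848 0.397 -0.352
outer loop
vertex 1.752 2.329 2.123
vertex 1.364 1.789 2.448
vertex 1.442 2.846 3.454
endloop
endfacet
facet normal 0.457 -0.676 -0.577
outer loop
vertex 1.364 1.789 2.448
vertex 2.018 1.994 2.726
vertex 1.63 1.454 3.051
endloop
endfacet
facet normal -0.932 -0.211 0.294
outer loop
vertex 1.364 1.789 2.448
vertex 1.63 1.454 3.051
vertex 1.442 2.846 3.454
endloop
endfacet
facet normal 0.458 -0.676 -0.577
outer loop
vertex 1.63 1.454 3.051
vertex 2.018 1.994 2.726
vertex 2.285 1.659 3.33
endloop
endfacet
facet normal -0.292 -0.302 0.907
outer loop
vertex 1.63 1.454 3.051
vertex 2.285 1.659 3.33
vertex 1.442 2.846 3.454
endloop
endfacet

endsolid


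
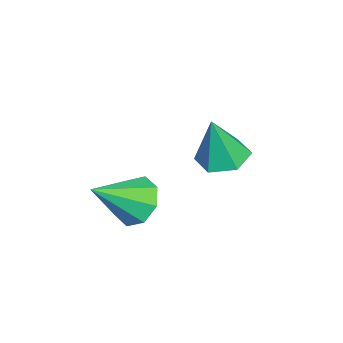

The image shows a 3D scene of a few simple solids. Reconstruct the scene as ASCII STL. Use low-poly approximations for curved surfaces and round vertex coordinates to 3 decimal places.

solid 
facet normal -0.518 0.605 -0.605
outer loop
vertex 0.169 -0.846 -2.102
vertex -0.242 -0.733 -1.637
vertex 0.295 -0.467 -1.831
endloop
endfacet
facet normal 0.956 -0.129 -0.264
outer loop
vertex 0.169 -0.846 -2.102
vertex 0.295 -0.467 -1.831
vertex 0.422 -1.507 -0.863
endloop
endfacet
facet normal -0.518 0.604 -0.606
outer loop
vertex 0.295 -0.467 -1.831
vertex -0.242 -0.733 -1.637
vertex 0.107 -0.244 -1.448
endloop
endfacet
facet normal 0.907 0.341 0.247
outer loop
vertex 0.295 -0.467 -1.831
vertex 0.107 -0.244 -1.448
vertex 0.422 -1.507 -0.863
endloop
endfacet
facet normal -0.519 0.604 -0.605
outer loop
vertex 0.107 -0.244 -1.448
vertex -0.242 -0.733 -1.637
vertex -0.286 -0.308 -1.175
endloop
endfacet
facet normal 0.453 0.465 0.761
outer loop
vertex 0.107 -0.244 -1.448
vertex -0.286 -0.308 -1.175
vertex 0.422 -1.507 -0.863
endloop
endfacet
facet normal -0.519 0.604 -0.605
outer loop
vertex -0.286 -0.308 -1.175
vertex -0.242 -0.733 -1.637
vertex -0.653 -0.621 -1.173
endloop
endfacet
facet normal -0.140 0.171 0.975
outer loop
vertex -0.286 -0.308 -1.175
vertex -0.653 -0.621 -1.173
vertex 0.422 -1.507 -0.863
endloop
endfacet
facet normal -0.518 0.605 -0.605
outer loop
vertex -0.653 -0.621 -1.173
vertex -0.242 -0.733 -1.637
vertex -0.779 -1.0 -1.444
endloop
endfacet
facet normal -0.527 -0.372 0.765
outer loop
vertex -0.653 -0.621 -1.173
vertex -0.779 -1.0 -1.444
vertex 0.422 -1.507 -0.863
endloop
endfacet
facet normal -0.518 0.603 -0.607
outer loop
vertex -0.779 -1.0 -1.444
vertex -0.242 -0.733 -1.637
vertex -0.59 -1.223 -1.827
endloop
endfacet
facet normal -0.478 -0.841 0.254
outer loop
vertex -0.779 -1.0 -1.444
vertex -0.59 -1.223 -1.827
vertex 0.422 -1.507 -0.863
endloop
endfacet
facet normal -0.519 0.603 -0.606
outer loop
vertex -0.59 -1.223 -1.827
vertex -0.242 -0.733 -1.637
vertex -0.197 -1.159 -2.1
endloop
endfacet
facet normal -0.023 -0.965 -0.260
outer loop
vertex -0.59 -1.223 -1.827
vertex -0.197 -1.159 -2.1
vertex 0.422 -1.507 -0.863
endloop
endfacet
facet normal -0.519 0.603 -0.605
outer loop
vertex -0.197 -1.159 -2.1
vertex -0.242 -0.733 -1.637
vertex 0.169 -0.846 -2.102
endloop
endfacet
facet normal 0.571 -0.670 -0.474
outer loop
vertex -0.197 -1.159 -2.1
vertex 0.169 -0.846 -2.102
vertex 0.422 -1.507 -0.863
endloop
endfacet
facet normal -0.174 0.180 -0.968
outer loop
vertex -1.882 0.463 -1.843
vertex -2.44 0.693 -1.7
vertex -1.946 1.068 -1.719
endloop
endfacet
facet normal 0.969 0.053 0.240
outer loop
vertex -1.882 0.463 -1.843
vertex -1.946 1.068 -1.719
vertex -2.22 0.467 -0.48
endloop
endfacet
facet normal -0.174 0.180 -0.968
outer loop
vertex -1.946 1.068 -1.719
vertex -2.44 0.693 -1.7
vertex -2.504 1.297 -1.576
endloop
endfacet
facet normal 0.436 0.768 0.469
outer loop
vertex -1.946 1.068 -1.719
vertex -2.504 1.297 -1.576
vertex -2.22 0.467 -0.48
endloop
endfacet
facet normal -0.174 0.180 -0.968
outer loop
vertex -2.504 1.297 -1.576
vertex -2.44 0.693 -1.7
vertex -2.998 0.923 -1.557
endloop
endfacet
facet normal -0.464 0.644 0.608
outer loop
vertex -2.504 1.297 -1.576
vertex -2.998 0.923 -1.557
vertex -2.22 0.467 -0.48
endloop
endfacet
facet normal -0.174 0.179 -0.968
outer loop
vertex -2.998 0.923 -1.557
vertex -2.44 0.693 -1.7
vertex -2.934 0.319 -1.68
endloop
endfacet
facet normal -0.832 -0.194 0.519
outer loop
vertex -2.998 0.923 -1.557
vertex -2.934 0.319 -1.68
vertex -2.22 0.467 -0.48
endloop
endfacet
facet normal -0.176 0.180 -0.968
outer loop
vertex -2.934 0.319 -1.68
vertex -2.44 0.693 -1.7
vertex -2.376 0.089 -1.824
endloop
endfacet
facet normal -0.300 -0.909 0.290
outer loop
vertex -2.934 0.319 -1.68
vertex -2.376 0.089 -1.824
vertex -2.22 0.467 -0.48
endloop
endfacet
facet normal -0.174 0.180 -0.968
outer loop
vertex -2.376 0.089 -1.824
vertex -2.44 0.693 -1.7
vertex -1.882 0.463 -1.843
endloop
endfacet
facet normal 0.600 -0.785 0.151
outer loop
vertex -2.376 0.089 -1.824
vertex -1.882 0.463 -1.843
vertex -2.22 0.467 -0.48
endloop
endfacet

endsolid


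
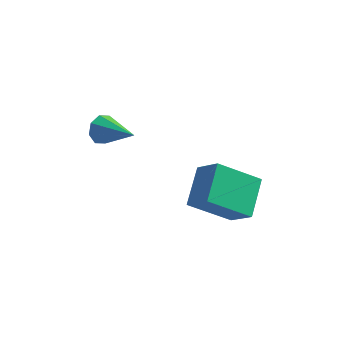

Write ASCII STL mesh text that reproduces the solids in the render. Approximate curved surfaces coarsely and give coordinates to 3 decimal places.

solid 
facet normal -0.791 -0.237 0.564
outer loop
vertex 2.096 -0.916 0.703
vertex 2.172 0.508 1.407
vertex 1.303 -0.425 -0.204
endloop
endfacet
facet normal -0.048 -0.895 -0.443
outer loop
vertex 2.768 0.012 -1.247
vertex 2.096 -0.916 0.703
vertex 1.303 -0.425 -0.204
endloop
endfacet
facet normal -0.791 -0.236 0.564
outer loop
vertex 1.303 -0.425 -0.204
vertex 2.172 0.508 1.407
vertex 1.38 0.999 0.501
endloop
endfacet
facet normal -0.609 0.378 -0.697
outer loop
vertex 1.38 0.999 0.501
vertex 2.768 0.012 -1.247
vertex 1.303 -0.425 -0.204
endloop
endfacet
facet normal 0.609 -0.377 0.698
outer loop
vertex 2.096 -0.916 0.703
vertex 3.637 0.945 0.364
vertex 2.172 0.508 1.407
endloop
endfacet
facet normal -0.049 -0.895 -0.443
outer loop
vertex 3.56 -0.479 -0.341
vertex 2.096 -0.916 0.703
vertex 2.768 0.012 -1.247
endloop
endfacet
facet normal 0.610 -0.378 0.697
outer loop
vertex 3.56 -0.479 -0.341
vertex 3.637 0.945 0.364
vertex 2.096 -0.916 0.703
endloop
endfacet
facet normal 0.048 0.895 0.443
outer loop
vertex 2.172 0.508 1.407
vertex 3.637 0.945 0.364
vertex 1.38 0.999 0.501
endloop
endfacet
facet normal -0.610 0.377 -0.697
outer loop
vertex 2.844 1.436 -0.543
vertex 2.768 0.012 -1.247
vertex 1.38 0.999 0.501
endloop
endfacet
facet normal 0.048 0.895 0.443
outer loop
vertex 1.38 0.999 0.501
vertex 3.637 0.945 0.364
vertex 2.844 1.436 -0.543
endloop
endfacet
facet normal 0.791 0.236 -0.564
outer loop
vertex 2.844 1.436 -0.543
vertex 3.56 -0.479 -0.341
vertex 2.768 0.012 -1.247
endloop
endfacet
facet normal 0.791 0.236 -0.564
outer loop
vertex 3.637 0.945 0.364
vertex 3.56 -0.479 -0.341
vertex 2.844 1.436 -0.543
endloop
endfacet
facet normal -0.791 0.457 -0.406
outer loop
vertex -1.379 0.295 2.453
vertex -1.721 0.109 2.91
vertex -1.385 0.595 2.802
endloop
endfacet
facet normal 0.835 0.425 -0.351
outer loop
vertex -1.379 0.295 2.453
vertex -1.385 0.595 2.802
vertex -0.439 -0.629 3.57
endloop
endfacet
facet normal -0.791 0.456 -0.409
outer loop
vertex -1.385 0.595 2.802
vertex -1.721 0.109 2.91
vertex -1.589 0.61 3.213
endloop
endfacet
facet normal 0.655 0.694 0.300
outer loop
vertex -1.385 0.595 2.802
vertex -1.589 0.61 3.213
vertex -0.439 -0.629 3.57
endloop
endfacet
facet normal -0.791 0.456 -0.409
outer loop
vertex -1.589 0.61 3.213
vertex -1.721 0.109 2.91
vertex -1.87 0.332 3.447
endloop
endfacet
facet normal 0.242 0.470 0.849
outer loop
vertex -1.589 0.61 3.213
vertex -1.87 0.332 3.447
vertex -0.439 -0.629 3.57
endloop
endfacet
facet normal -0.792 0.454 -0.408
outer loop
vertex -1.87 0.332 3.447
vertex -1.721 0.109 2.91
vertex -2.063 -0.077 3.366
endloop
endfacet
facet normal -0.163 -0.117 0.980
outer loop
vertex -1.87 0.332 3.447
vertex -2.063 -0.077 3.366
vertex -0.439 -0.629 3.57
endloop
endfacet
facet normal -0.791 0.456 -0.408
outer loop
vertex -2.063 -0.077 3.366
vertex -1.721 0.109 2.91
vertex -2.056 -0.376 3.018
endloop
endfacet
facet normal -0.322 -0.721 0.613
outer loop
vertex -2.063 -0.077 3.366
vertex -2.056 -0.376 3.018
vertex -0.439 -0.629 3.57
endloop
endfacet
facet normal -0.792 0.456 -0.407
outer loop
vertex -2.056 -0.376 3.018
vertex -1.721 0.109 2.91
vertex -1.853 -0.391 2.606
endloop
endfacet
facet normal -0.143 -0.989 -0.034
outer loop
vertex -2.056 -0.376 3.018
vertex -1.853 -0.391 2.606
vertex -0.439 -0.629 3.57
endloop
endfacet
facet normal -0.790 0.457 -0.408
outer loop
vertex -1.853 -0.391 2.606
vertex -1.721 0.109 2.91
vertex -1.572 -0.113 2.373
endloop
endfacet
facet normal 0.271 -0.764 -0.586
outer loop
vertex -1.853 -0.391 2.606
vertex -1.572 -0.113 2.373
vertex -0.439 -0.629 3.57
endloop
endfacet
facet normal -0.792 0.455 -0.408
outer loop
vertex -1.572 -0.113 2.373
vertex -1.721 0.109 2.91
vertex -1.379 0.295 2.453
endloop
endfacet
facet normal 0.675 -0.179 -0.716
outer loop
vertex -1.572 -0.113 2.373
vertex -1.379 0.295 2.453
vertex -0.439 -0.629 3.57
endloop
endfacet

endsolid


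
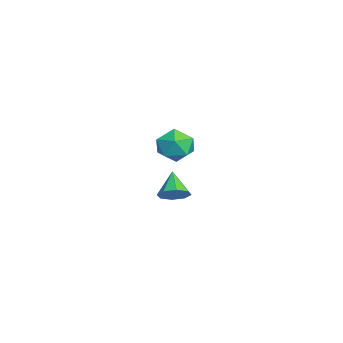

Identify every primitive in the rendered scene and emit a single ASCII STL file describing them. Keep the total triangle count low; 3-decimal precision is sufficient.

solid 
facet normal -0.760 0.003 0.650
outer loop
vertex -3.979 4.041 1.957
vertex -4.03 2.907 1.902
vertex -3.367 3.409 2.675
endloop
endfacet
facet normal -0.323 0.556 0.765
outer loop
vertex -3.979 4.041 1.957
vertex -3.367 3.409 2.675
vertex -2.908 4.332 2.198
endloop
endfacet
facet normal -0.293 0.942 0.166
outer loop
vertex -3.979 4.041 1.957
vertex -2.908 4.332 2.198
vertex -3.289 4.401 1.131
endloop
endfacet
facet normal -0.711 0.626 -0.321
outer loop
vertex -3.979 4.041 1.957
vertex -3.289 4.401 1.131
vertex -3.982 3.521 0.948
endloop
endfacet
facet normal -0.999 0.046 -0.021
outer loop
vertex -3.979 4.041 1.957
vertex -3.982 3.521 0.948
vertex -4.03 2.907 1.902
endloop
endfacet
facet normal 0.329 0.299 0.896
outer loop
vertex -2.908 4.332 2.198
vertex -3.367 3.409 2.675
vertex -2.298 3.379 2.292
endloop
endfacet
facet normal -0.376 -0.596 0.709
outer loop
vertex -3.367 3.409 2.675
vertex -4.03 2.907 1.902
vertex -2.991 2.499 2.109
endloop
endfacet
facet normal -0.763 -0.525 -0.377
outer loop
vertex -4.03 2.907 1.902
vertex -3.982 3.521 0.948
vertex -3.372 2.568 1.042
endloop
endfacet
facet normal -0.297 0.413 -0.861
outer loop
vertex -3.982 3.521 0.948
vertex -3.289 4.401 1.131
vertex -2.913 3.491 0.565
endloop
endfacet
facet normal 0.377 0.923 -0.075
outer loop
vertex -3.289 4.401 1.131
vertex -2.908 4.332 2.198
vertex -2.25 3.993 1.338
endloop
endfacet
facet normal 0.711 -0.626 0.321
outer loop
vertex -2.301 2.859 1.283
vertex -2.298 3.379 2.292
vertex -2.991 2.499 2.109
endloop
endfacet
facet normal 0.293 -0.942 -0.166
outer loop
vertex -2.301 2.859 1.283
vertex -2.991 2.499 2.109
vertex -3.372 2.568 1.042
endloop
endfacet
facet normal 0.323 -0.556 -0.765
outer loop
vertex -2.301 2.859 1.283
vertex -3.372 2.568 1.042
vertex -2.913 3.491 0.565
endloop
endfacet
facet normal 0.760 -0.003 -0.650
outer loop
vertex -2.301 2.859 1.283
vertex -2.913 3.491 0.565
vertex -2.25 3.993 1.338
endloop
endfacet
facet normal 0.999 -0.046 0.021
outer loop
vertex -2.301 2.859 1.283
vertex -2.25 3.993 1.338
vertex -2.298 3.379 2.292
endloop
endfacet
facet normal 0.297 -0.413 0.861
outer loop
vertex -2.991 2.499 2.109
vertex -2.298 3.379 2.292
vertex -3.367 3.409 2.675
endloop
endfacet
facet normal -0.377 -0.923 0.075
outer loop
vertex -3.372 2.568 1.042
vertex -2.991 2.499 2.109
vertex -4.03 2.907 1.902
endloop
endfacet
facet normal -0.329 -0.299 -0.896
outer loop
vertex -2.913 3.491 0.565
vertex -3.372 2.568 1.042
vertex -3.982 3.521 0.948
endloop
endfacet
facet normal 0.376 0.596 -0.709
outer loop
vertex -2.25 3.993 1.338
vertex -2.913 3.491 0.565
vertex -3.289 4.401 1.131
endloop
endfacet
facet normal 0.763 0.525 0.377
outer loop
vertex -2.298 3.379 2.292
vertex -2.25 3.993 1.338
vertex -2.908 4.332 2.198
endloop
endfacet
facet normal 0.739 0.017 -0.674
outer loop
vertex 3.95 2.541 1.945
vertex 3.52 3.053 1.487
vertex 4.062 3.135 2.083
endloop
endfacet
facet normal 0.250 -0.264 0.932
outer loop
vertex 3.95 2.541 1.945
vertex 4.062 3.135 2.083
vertex 2.42 3.027 2.493
endloop
endfacet
facet normal 0.738 0.018 -0.674
outer loop
vertex 4.062 3.135 2.083
vertex 3.52 3.053 1.487
vertex 3.857 3.681 1.873
endloop
endfacet
facet normal 0.195 0.415 0.889
outer loop
vertex 4.062 3.135 2.083
vertex 3.857 3.681 1.873
vertex 2.42 3.027 2.493
endloop
endfacet
facet normal 0.739 0.018 -0.674
outer loop
vertex 3.857 3.681 1.873
vertex 3.52 3.053 1.487
vertex 3.454 3.859 1.436
endloop
endfacet
facet normal -0.170 0.848 0.502
outer loop
vertex 3.857 3.681 1.873
vertex 3.454 3.859 1.436
vertex 2.42 3.027 2.493
endloop
endfacet
facet normal 0.738 0.018 -0.675
outer loop
vertex 3.454 3.859 1.436
vertex 3.52 3.053 1.487
vertex 3.09 3.565 1.03
endloop
endfacet
facet normal -0.628 0.779 -0.001
outer loop
vertex 3.454 3.859 1.436
vertex 3.09 3.565 1.03
vertex 2.42 3.027 2.493
endloop
endfacet
facet normal 0.737 0.017 -0.675
outer loop
vertex 3.09 3.565 1.03
vertex 3.52 3.053 1.487
vertex 2.977 2.971 0.892
endloop
endfacet
facet normal -0.912 0.249 -0.326
outer loop
vertex 3.09 3.565 1.03
vertex 2.977 2.971 0.892
vertex 2.42 3.027 2.493
endloop
endfacet
facet normal 0.737 0.017 -0.675
outer loop
vertex 2.977 2.971 0.892
vertex 3.52 3.053 1.487
vertex 3.182 2.425 1.102
endloop
endfacet
facet normal -0.857 -0.431 -0.283
outer loop
vertex 2.977 2.971 0.892
vertex 3.182 2.425 1.102
vertex 2.42 3.027 2.493
endloop
endfacet
facet normal 0.738 0.017 -0.675
outer loop
vertex 3.182 2.425 1.102
vertex 3.52 3.053 1.487
vertex 3.585 2.247 1.538
endloop
endfacet
facet normal -0.493 -0.864 0.103
outer loop
vertex 3.182 2.425 1.102
vertex 3.585 2.247 1.538
vertex 2.42 3.027 2.493
endloop
endfacet
facet normal 0.738 0.017 -0.674
outer loop
vertex 3.585 2.247 1.538
vertex 3.52 3.053 1.487
vertex 3.95 2.541 1.945
endloop
endfacet
facet normal -0.035 -0.795 0.606
outer loop
vertex 3.585 2.247 1.538
vertex 3.95 2.541 1.945
vertex 2.42 3.027 2.493
endloop
endfacet

endsolid


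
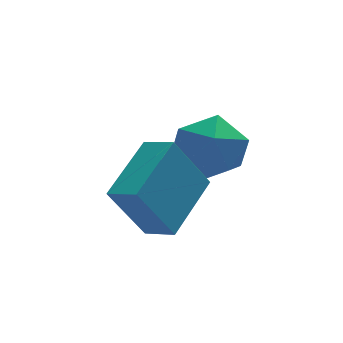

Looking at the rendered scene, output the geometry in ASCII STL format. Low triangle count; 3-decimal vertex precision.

solid 
facet normal -0.265 0.590 0.763
outer loop
vertex 1.476 4.656 3.646
vertex 0.852 3.743 4.135
vertex 2.017 3.9 4.419
endloop
endfacet
facet normal 0.372 0.780 0.502
outer loop
vertex 1.476 4.656 3.646
vertex 2.017 3.9 4.419
vertex 2.598 4.264 3.423
endloop
endfacet
facet normal 0.290 0.938 -0.188
outer loop
vertex 1.476 4.656 3.646
vertex 2.598 4.264 3.423
vertex 1.792 4.333 2.524
endloop
endfacet
facet normal -0.397 0.846 -0.355
outer loop
vertex 1.476 4.656 3.646
vertex 1.792 4.333 2.524
vertex 0.713 4.011 2.964
endloop
endfacet
facet normal -0.741 0.631 0.232
outer loop
vertex 1.476 4.656 3.646
vertex 0.713 4.011 2.964
vertex 0.852 3.743 4.135
endloop
endfacet
facet normal 0.807 0.216 0.550
outer loop
vertex 2.598 4.264 3.423
vertex 2.017 3.9 4.419
vertex 2.667 3.109 3.776
endloop
endfacet
facet normal -0.224 -0.091 0.970
outer loop
vertex 2.017 3.9 4.419
vertex 0.852 3.743 4.135
vertex 1.588 2.787 4.216
endloop
endfacet
facet normal -0.993 -0.025 0.112
outer loop
vertex 0.852 3.743 4.135
vertex 0.713 4.011 2.964
vertex 0.782 2.856 3.317
endloop
endfacet
facet normal -0.438 0.322 -0.839
outer loop
vertex 0.713 4.011 2.964
vertex 1.792 4.333 2.524
vertex 1.363 3.22 2.321
endloop
endfacet
facet normal 0.674 0.471 -0.569
outer loop
vertex 1.792 4.333 2.524
vertex 2.598 4.264 3.423
vertex 2.528 3.377 2.605
endloop
endfacet
facet normal 0.397 -0.846 0.355
outer loop
vertex 1.904 2.464 3.094
vertex 2.667 3.109 3.776
vertex 1.588 2.787 4.216
endloop
endfacet
facet normal -0.290 -0.938 0.188
outer loop
vertex 1.904 2.464 3.094
vertex 1.588 2.787 4.216
vertex 0.782 2.856 3.317
endloop
endfacet
facet normal -0.372 -0.780 -0.502
outer loop
vertex 1.904 2.464 3.094
vertex 0.782 2.856 3.317
vertex 1.363 3.22 2.321
endloop
endfacet
facet normal 0.265 -0.590 -0.763
outer loop
vertex 1.904 2.464 3.094
vertex 1.363 3.22 2.321
vertex 2.528 3.377 2.605
endloop
endfacet
facet normal 0.741 -0.631 -0.232
outer loop
vertex 1.904 2.464 3.094
vertex 2.528 3.377 2.605
vertex 2.667 3.109 3.776
endloop
endfacet
facet normal 0.438 -0.322 0.839
outer loop
vertex 1.588 2.787 4.216
vertex 2.667 3.109 3.776
vertex 2.017 3.9 4.419
endloop
endfacet
facet normal -0.674 -0.471 0.569
outer loop
vertex 0.782 2.856 3.317
vertex 1.588 2.787 4.216
vertex 0.852 3.743 4.135
endloop
endfacet
facet normal -0.807 -0.216 -0.550
outer loop
vertex 1.363 3.22 2.321
vertex 0.782 2.856 3.317
vertex 0.713 4.011 2.964
endloop
endfacet
facet normal 0.224 0.091 -0.970
outer loop
vertex 2.528 3.377 2.605
vertex 1.363 3.22 2.321
vertex 1.792 4.333 2.524
endloop
endfacet
facet normal 0.993 0.025 -0.112
outer loop
vertex 2.667 3.109 3.776
vertex 2.528 3.377 2.605
vertex 2.598 4.264 3.423
endloop
endfacet
facet normal -0.503 -0.013 0.864
outer loop
vertex -1.181 0.242 4.117
vertex 0.18 1.738 4.931
vertex -1.785 0.976 3.777
endloop
endfacet
facet normal -0.624 -0.686 -0.373
outer loop
vertex -0.78 1.002 2.049
vertex -1.181 0.242 4.117
vertex -1.785 0.976 3.777
endloop
endfacet
facet normal -0.503 -0.013 0.864
outer loop
vertex -1.785 0.976 3.777
vertex 0.18 1.738 4.931
vertex -0.424 2.472 4.591
endloop
endfacet
facet normal -0.598 0.727 -0.337
outer loop
vertex -0.424 2.472 4.591
vertex -0.78 1.002 2.049
vertex -1.785 0.976 3.777
endloop
endfacet
facet normal 0.598 -0.727 0.337
outer loop
vertex -1.181 0.242 4.117
vertex 1.185 1.764 3.203
vertex 0.18 1.738 4.931
endloop
endfacet
facet normal -0.624 -0.686 -0.373
outer loop
vertex -0.176 0.268 2.389
vertex -1.181 0.242 4.117
vertex -0.78 1.002 2.049
endloop
endfacet
facet normal 0.598 -0.727 0.337
outer loop
vertex -0.176 0.268 2.389
vertex 1.185 1.764 3.203
vertex -1.181 0.242 4.117
endloop
endfacet
facet normal 0.624 0.686 0.373
outer loop
vertex 0.18 1.738 4.931
vertex 1.185 1.764 3.203
vertex -0.424 2.472 4.591
endloop
endfacet
facet normal -0.598 0.727 -0.337
outer loop
vertex 0.581 2.498 2.863
vertex -0.78 1.002 2.049
vertex -0.424 2.472 4.591
endloop
endfacet
facet normal 0.624 0.686 0.373
outer loop
vertex -0.424 2.472 4.591
vertex 1.185 1.764 3.203
vertex 0.581 2.498 2.863
endloop
endfacet
facet normal 0.503 0.013 -0.864
outer loop
vertex 0.581 2.498 2.863
vertex -0.176 0.268 2.389
vertex -0.78 1.002 2.049
endloop
endfacet
facet normal 0.503 0.013 -0.864
outer loop
vertex 1.185 1.764 3.203
vertex -0.176 0.268 2.389
vertex 0.581 2.498 2.863
endloop
endfacet

endsolid


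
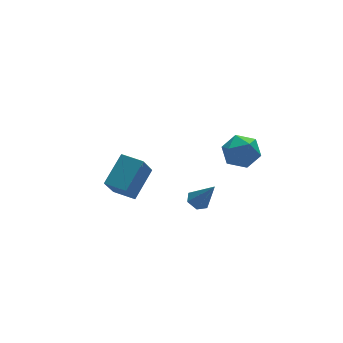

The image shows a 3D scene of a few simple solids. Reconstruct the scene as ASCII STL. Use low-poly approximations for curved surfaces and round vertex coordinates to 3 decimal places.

solid 
facet normal -0.309 0.436 -0.845
outer loop
vertex 3.086 -0.647 -3.915
vertex 2.764 -0.151 -3.541
vertex 3.429 -0.063 -3.739
endloop
endfacet
facet normal 0.870 -0.452 -0.195
outer loop
vertex 3.086 -0.647 -3.915
vertex 3.429 -0.063 -3.739
vertex 3.356 -0.989 -1.919
endloop
endfacet
facet normal -0.309 0.436 -0.845
outer loop
vertex 3.429 -0.063 -3.739
vertex 2.764 -0.151 -3.541
vertex 3.107 0.433 -3.365
endloop
endfacet
facet normal 0.887 0.397 0.237
outer loop
vertex 3.429 -0.063 -3.739
vertex 3.107 0.433 -3.365
vertex 3.356 -0.989 -1.919
endloop
endfacet
facet normal -0.309 0.436 -0.845
outer loop
vertex 3.107 0.433 -3.365
vertex 2.764 -0.151 -3.541
vertex 2.442 0.346 -3.167
endloop
endfacet
facet normal 0.111 0.718 0.687
outer loop
vertex 3.107 0.433 -3.365
vertex 2.442 0.346 -3.167
vertex 3.356 -0.989 -1.919
endloop
endfacet
facet normal -0.308 0.436 -0.845
outer loop
vertex 2.442 0.346 -3.167
vertex 2.764 -0.151 -3.541
vertex 2.098 -0.238 -3.343
endloop
endfacet
facet normal -0.684 0.190 0.704
outer loop
vertex 2.442 0.346 -3.167
vertex 2.098 -0.238 -3.343
vertex 3.356 -0.989 -1.919
endloop
endfacet
facet normal -0.308 0.437 -0.845
outer loop
vertex 2.098 -0.238 -3.343
vertex 2.764 -0.151 -3.541
vertex 2.42 -0.734 -3.717
endloop
endfacet
facet normal -0.701 -0.660 0.271
outer loop
vertex 2.098 -0.238 -3.343
vertex 2.42 -0.734 -3.717
vertex 3.356 -0.989 -1.919
endloop
endfacet
facet normal -0.308 0.437 -0.845
outer loop
vertex 2.42 -0.734 -3.717
vertex 2.764 -0.151 -3.541
vertex 3.086 -0.647 -3.915
endloop
endfacet
facet normal 0.075 -0.981 -0.178
outer loop
vertex 2.42 -0.734 -3.717
vertex 3.086 -0.647 -3.915
vertex 3.356 -0.989 -1.919
endloop
endfacet
facet normal -0.437 -0.358 0.825
outer loop
vertex 0.721 2.437 -1.457
vertex -0.092 3.564 -1.399
vertex -0.756 1.435 -2.673
endloop
endfacet
facet normal 0.584 -0.811 -0.042
outer loop
vertex 0.052 2.096 -4.201
vertex 0.721 2.437 -1.457
vertex -0.756 1.435 -2.673
endloop
endfacet
facet normal -0.437 -0.358 0.825
outer loop
vertex -0.756 1.435 -2.673
vertex -0.092 3.564 -1.399
vertex -1.569 2.561 -2.615
endloop
endfacet
facet normal -0.684 -0.465 -0.563
outer loop
vertex -1.569 2.561 -2.615
vertex 0.052 2.096 -4.201
vertex -0.756 1.435 -2.673
endloop
endfacet
facet normal 0.684 0.464 0.563
outer loop
vertex 0.721 2.437 -1.457
vertex 0.716 4.225 -2.927
vertex -0.092 3.564 -1.399
endloop
endfacet
facet normal 0.585 -0.810 -0.042
outer loop
vertex 1.529 3.099 -2.985
vertex 0.721 2.437 -1.457
vertex 0.052 2.096 -4.201
endloop
endfacet
facet normal 0.684 0.465 0.563
outer loop
vertex 1.529 3.099 -2.985
vertex 0.716 4.225 -2.927
vertex 0.721 2.437 -1.457
endloop
endfacet
facet normal -0.584 0.810 0.041
outer loop
vertex -0.092 3.564 -1.399
vertex 0.716 4.225 -2.927
vertex -1.569 2.561 -2.615
endloop
endfacet
facet normal -0.684 -0.464 -0.563
outer loop
vertex -0.761 3.223 -4.143
vertex 0.052 2.096 -4.201
vertex -1.569 2.561 -2.615
endloop
endfacet
facet normal -0.584 0.810 0.042
outer loop
vertex -1.569 2.561 -2.615
vertex 0.716 4.225 -2.927
vertex -0.761 3.223 -4.143
endloop
endfacet
facet normal 0.437 0.358 -0.825
outer loop
vertex -0.761 3.223 -4.143
vertex 1.529 3.099 -2.985
vertex 0.052 2.096 -4.201
endloop
endfacet
facet normal 0.437 0.358 -0.825
outer loop
vertex 0.716 4.225 -2.927
vertex 1.529 3.099 -2.985
vertex -0.761 3.223 -4.143
endloop
endfacet
facet normal -0.987 0.147 0.063
outer loop
vertex 2.775 -2.883 2.979
vertex 2.596 -3.855 2.44
vertex 2.67 -3.839 3.562
endloop
endfacet
facet normal -0.649 0.447 0.616
outer loop
vertex 2.775 -2.883 2.979
vertex 2.67 -3.839 3.562
vertex 3.458 -3.089 3.849
endloop
endfacet
facet normal -0.178 0.917 0.357
outer loop
vertex 2.775 -2.883 2.979
vertex 3.458 -3.089 3.849
vertex 3.871 -2.64 2.903
endloop
endfacet
facet normal -0.226 0.907 -0.355
outer loop
vertex 2.775 -2.883 2.979
vertex 3.871 -2.64 2.903
vertex 3.338 -3.113 2.032
endloop
endfacet
facet normal -0.726 0.431 -0.536
outer loop
vertex 2.775 -2.883 2.979
vertex 3.338 -3.113 2.032
vertex 2.596 -3.855 2.44
endloop
endfacet
facet normal -0.287 -0.065 0.956
outer loop
vertex 3.458 -3.089 3.849
vertex 2.67 -3.839 3.562
vertex 3.702 -4.187 3.848
endloop
endfacet
facet normal -0.832 -0.551 0.063
outer loop
vertex 2.67 -3.839 3.562
vertex 2.596 -3.855 2.44
vertex 3.169 -4.66 2.977
endloop
endfacet
facet normal -0.409 -0.090 -0.908
outer loop
vertex 2.596 -3.855 2.44
vertex 3.338 -3.113 2.032
vertex 3.582 -4.211 2.031
endloop
endfacet
facet normal 0.400 0.681 -0.614
outer loop
vertex 3.338 -3.113 2.032
vertex 3.871 -2.64 2.903
vertex 4.37 -3.461 2.318
endloop
endfacet
facet normal 0.475 0.697 0.538
outer loop
vertex 3.871 -2.64 2.903
vertex 3.458 -3.089 3.849
vertex 4.444 -3.445 3.44
endloop
endfacet
facet normal 0.226 -0.907 0.355
outer loop
vertex 4.265 -4.417 2.901
vertex 3.702 -4.187 3.848
vertex 3.169 -4.66 2.977
endloop
endfacet
facet normal 0.178 -0.917 -0.357
outer loop
vertex 4.265 -4.417 2.901
vertex 3.169 -4.66 2.977
vertex 3.582 -4.211 2.031
endloop
endfacet
facet normal 0.649 -0.447 -0.616
outer loop
vertex 4.265 -4.417 2.901
vertex 3.582 -4.211 2.031
vertex 4.37 -3.461 2.318
endloop
endfacet
facet normal 0.987 -0.147 -0.063
outer loop
vertex 4.265 -4.417 2.901
vertex 4.37 -3.461 2.318
vertex 4.444 -3.445 3.44
endloop
endfacet
facet normal 0.726 -0.431 0.536
outer loop
vertex 4.265 -4.417 2.901
vertex 4.444 -3.445 3.44
vertex 3.702 -4.187 3.848
endloop
endfacet
facet normal -0.400 -0.681 0.614
outer loop
vertex 3.169 -4.66 2.977
vertex 3.702 -4.187 3.848
vertex 2.67 -3.839 3.562
endloop
endfacet
facet normal -0.475 -0.697 -0.538
outer loop
vertex 3.582 -4.211 2.031
vertex 3.169 -4.66 2.977
vertex 2.596 -3.855 2.44
endloop
endfacet
facet normal 0.287 0.065 -0.956
outer loop
vertex 4.37 -3.461 2.318
vertex 3.582 -4.211 2.031
vertex 3.338 -3.113 2.032
endloop
endfacet
facet normal 0.832 0.551 -0.063
outer loop
vertex 4.444 -3.445 3.44
vertex 4.37 -3.461 2.318
vertex 3.871 -2.64 2.903
endloop
endfacet
facet normal 0.409 0.090 0.908
outer loop
vertex 3.702 -4.187 3.848
vertex 4.444 -3.445 3.44
vertex 3.458 -3.089 3.849
endloop
endfacet

endsolid
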